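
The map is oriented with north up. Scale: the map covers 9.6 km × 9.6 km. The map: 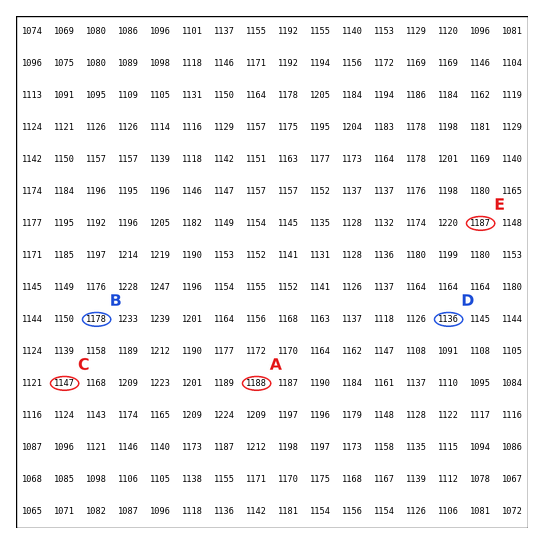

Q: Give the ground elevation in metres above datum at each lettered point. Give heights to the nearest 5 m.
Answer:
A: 1190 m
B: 1180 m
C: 1145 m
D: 1135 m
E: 1185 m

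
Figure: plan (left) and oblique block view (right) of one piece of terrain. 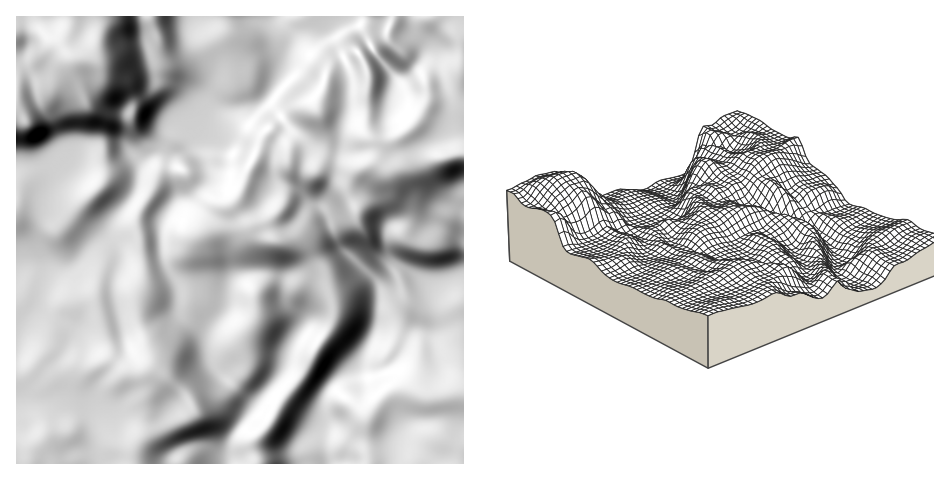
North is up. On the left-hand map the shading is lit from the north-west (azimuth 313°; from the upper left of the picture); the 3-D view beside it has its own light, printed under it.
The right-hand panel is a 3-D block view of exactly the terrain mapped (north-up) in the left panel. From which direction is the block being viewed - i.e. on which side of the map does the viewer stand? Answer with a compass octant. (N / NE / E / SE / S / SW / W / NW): SW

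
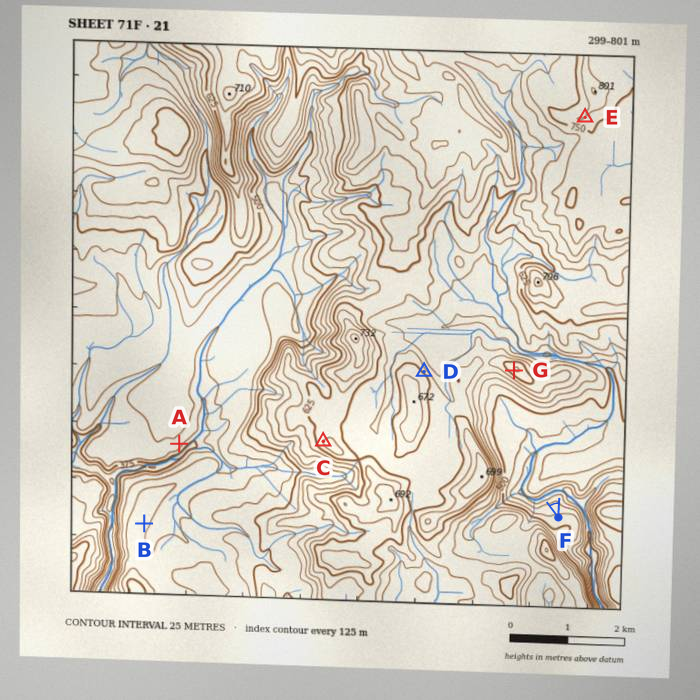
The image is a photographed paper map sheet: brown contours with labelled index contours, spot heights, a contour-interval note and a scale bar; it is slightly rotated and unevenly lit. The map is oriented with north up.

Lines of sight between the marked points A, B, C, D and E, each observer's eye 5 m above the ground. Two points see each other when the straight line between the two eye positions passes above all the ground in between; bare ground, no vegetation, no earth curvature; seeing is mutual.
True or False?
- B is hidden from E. True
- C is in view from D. False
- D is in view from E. True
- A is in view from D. False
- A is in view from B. False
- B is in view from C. True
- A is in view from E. False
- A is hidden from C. False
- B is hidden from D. True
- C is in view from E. True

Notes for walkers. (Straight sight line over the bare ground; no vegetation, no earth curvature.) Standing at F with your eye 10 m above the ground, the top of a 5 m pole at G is visible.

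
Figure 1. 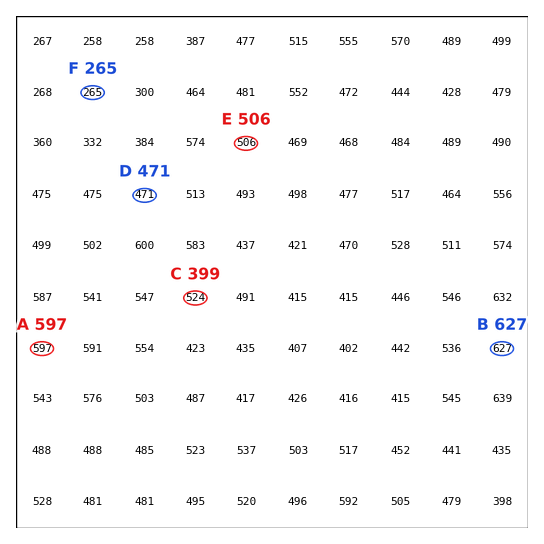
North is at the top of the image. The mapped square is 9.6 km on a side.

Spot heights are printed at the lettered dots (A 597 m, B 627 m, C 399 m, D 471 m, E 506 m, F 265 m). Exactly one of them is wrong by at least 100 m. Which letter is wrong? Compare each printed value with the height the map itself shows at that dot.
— C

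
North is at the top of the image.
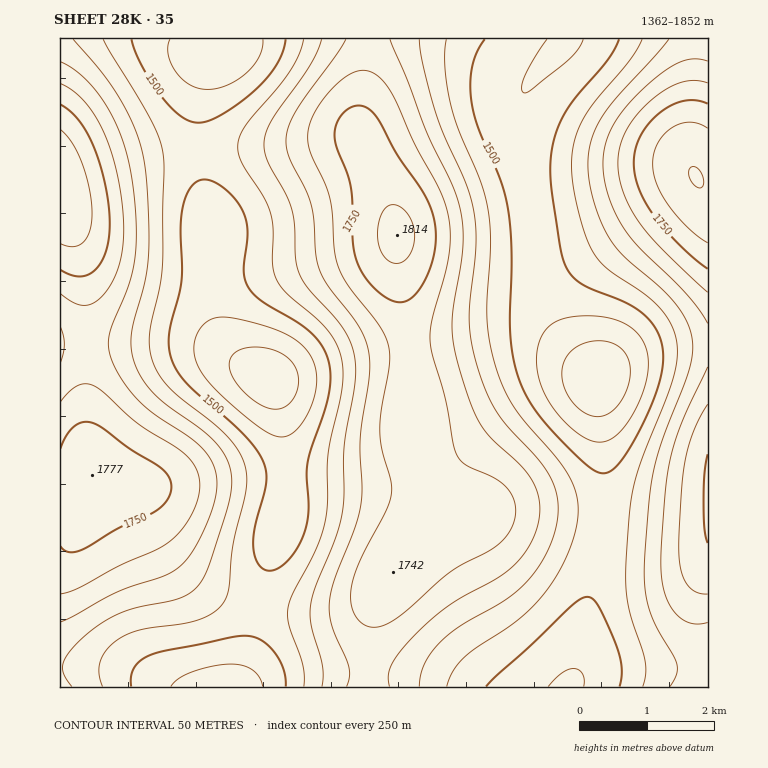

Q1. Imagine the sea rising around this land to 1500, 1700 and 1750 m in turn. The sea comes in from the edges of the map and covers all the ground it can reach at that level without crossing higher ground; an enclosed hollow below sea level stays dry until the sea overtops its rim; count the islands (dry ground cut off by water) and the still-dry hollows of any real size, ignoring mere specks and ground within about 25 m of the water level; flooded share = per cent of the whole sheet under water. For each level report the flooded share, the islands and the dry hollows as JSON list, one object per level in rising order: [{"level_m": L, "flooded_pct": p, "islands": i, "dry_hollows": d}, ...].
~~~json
[{"level_m": 1500, "flooded_pct": 15, "islands": 0, "dry_hollows": 1}, {"level_m": 1700, "flooded_pct": 77, "islands": 1, "dry_hollows": 0}, {"level_m": 1750, "flooded_pct": 91, "islands": 1, "dry_hollows": 0}]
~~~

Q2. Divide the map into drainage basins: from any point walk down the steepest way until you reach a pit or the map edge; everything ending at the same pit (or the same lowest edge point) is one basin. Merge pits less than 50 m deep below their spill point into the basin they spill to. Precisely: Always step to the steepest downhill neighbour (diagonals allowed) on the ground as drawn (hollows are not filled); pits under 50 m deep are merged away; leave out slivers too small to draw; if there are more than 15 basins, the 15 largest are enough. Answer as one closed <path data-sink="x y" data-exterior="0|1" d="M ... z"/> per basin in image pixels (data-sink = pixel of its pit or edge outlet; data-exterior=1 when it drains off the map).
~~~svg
<path data-sink="598 379" data-exterior="0" d="M708 38l-341 1-2 37-3 14-3 41 3 11 25 54 9 29 2 46 10 57 5 44-2 59 17 78-2 20-14 21 32-18 19-7 22-12 8-1 63 1 1 2 21 0 1 2 81 5 2 1 46 0z"/><path data-sink="268 377" data-exterior="0" d="M356 138l-20 0-58 9-67 1-2 2-22 0-27 3-47 10-51 16-2 2 0 22 10 20 6 21 9 47 0 27 2 2-2 98 2 1 0 28 5 28 6 4 33 9 11 13 9 20 18 30 28 30 27 15 26 9 42 6 46 0 20-5 10-5 16-16 12-18 23-26 9-18-2-24-8-30-7-38 2-59-5-44-10-57-2-46-15-45-17-36z"/><path data-sink="567 687" data-exterior="1" d="M530 512l-45 1-55 26-18 11-16 17-19 32-3 11-4 19-1 56-2 2 327 0 1-68 7-34 6-17 0-44-46-1-2-1-20 0-2-2-106-7z"/><path data-sink="224 687" data-exterior="1" d="M92 476l-5 7-6 3-21 3 0 198 306 0 3-2 1-56 6-25 6-14-1-2-13 13-20 9-10 1-61-1-44-11-36-18-23-23-15-22-17-35-11-13-33-9z"/><path data-sink="219 51" data-exterior="0" d="M366 38l-306 0 0 142 73-22 39-6 37-2 2-2 67-1 58-9 20 0 5 3-2-24 6-41z"/>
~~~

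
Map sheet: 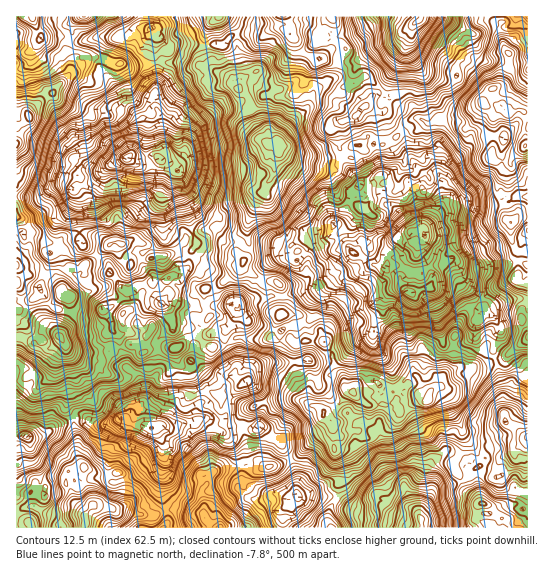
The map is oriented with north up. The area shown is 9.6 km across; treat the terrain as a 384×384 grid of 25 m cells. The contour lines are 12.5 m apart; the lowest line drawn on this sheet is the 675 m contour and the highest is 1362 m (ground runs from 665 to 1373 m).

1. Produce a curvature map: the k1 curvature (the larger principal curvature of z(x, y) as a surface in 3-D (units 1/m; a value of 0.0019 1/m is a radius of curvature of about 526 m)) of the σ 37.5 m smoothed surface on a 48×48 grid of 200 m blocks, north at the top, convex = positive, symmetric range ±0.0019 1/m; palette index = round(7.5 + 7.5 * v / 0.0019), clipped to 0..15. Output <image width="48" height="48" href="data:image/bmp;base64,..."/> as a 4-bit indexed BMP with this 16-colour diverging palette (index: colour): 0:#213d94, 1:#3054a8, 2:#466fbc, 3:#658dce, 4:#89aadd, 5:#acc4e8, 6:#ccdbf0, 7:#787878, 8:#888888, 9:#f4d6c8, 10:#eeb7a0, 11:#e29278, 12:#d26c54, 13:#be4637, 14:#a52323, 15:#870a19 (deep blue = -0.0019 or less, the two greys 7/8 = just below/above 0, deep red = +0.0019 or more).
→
<image width="48" height="48" href="data:image/bmp;base64,Qk32BAAAAAAAAHYAAAAoAAAAMAAAADAAAAABAAQAAAAAAIAEAAATCwAAEwsAABAAAAAAAAAAlD0hAKhUMAC8b0YAzo1lAN2qiQDoxKwA8NvMAHh4eACIiIgAyNb0AKC37gB4kuIAVGzSADdGvgAjI6UAGQqHAGWbivqOqdyKvL7t2Giqzrmairplify6nNzrrOvfzb263qyqi2eZv3e5qqZom9qrp5xozd79/LiZntinmbhmrsmorWZqu9/9y72H2a2Iqou6nbl6p4hWq8yTrLu3zc+Xy67L96p5yJZr3Mhpuph6uqzJmkyVzX1W+Imb6+2/yLmNve3Kz/yYnqjoqovM63qrysqMrNicu8acu/7cy87Xr8q5e7iZuorKaraLvsmsnNlrm9V7qnbuj8ram5mLWrqseHWYf7rLuIm6i7eNi4acvMrO7Jz6vMmqp5mmn4mXiWaYmKi7V8eLrLiXnbmXjaqYq5u5y3zEi5mrqJnNrJmNy5mJjNmYrHmljJyYyZ25eKmcmqq//M3/69juyq79zoh4iq6quZnKl3uXuMu5nLy7ed+piYzKreiHqNn7i6qd66+9yZuVWtmcef3Izbqcy7yKm5mMibv8q8na2peKmNqcvOjf2M2d56vKmmi7rbi4bZidjOhJWJuljaq6ec23vc29p5za7cqczuvtu/6pmrvGv6ulvsq4mpmM++57/Iiq67rfnNz///7v74llvr3MznrJv7i+23iJi/tqm4epq6uKzbqWzc7a75vknJrNvKqtrfyZu82Ya/y5vprLjqi3r4abv3u4nMRs+oaaqrlozszbvKmqn3a4ftd5vcd93sqci5eZu6lHuZuHa83lrXTJjL+Hmdht6674iayq396bq++ol6q7qXmEm3ntzs27yKt82np32I3L7vy9qJmLuay223mN/JzKvfpp/KynmXu9qZh+usuofNvdp5l62etmuc+uqf/7maq8yGm+l6S8jKeatnyb256Lx0r+6+ithprKuIi6mpiduZl5y6uJ+27b7d/tz6icu7remIp6mNp814lXqbur+L2WnMqNt929vMefudlrhYyN+HdJua68+9zKx5fPuXepiteMzMmamLrf/YmaeanNvcWeh4qt7raqmJ2rvbmpeduseu25iGjMnNiLdLl4nPyquKquzNmoeriqrbvqmWnrmsyoicqtmat2mpirvbqrraiKnIrbeoqsu62KmLeKlrmUaYvIydmrutmXWuu3ec28552nebqIOOWIV6y7rMuqqa7Kmsm5m83q3dyYma3IWbiLWLe8q77buZzd24qqi6rZz+uYiJqIerjJipi+6+2oqqvbvqrGqqy2fs6WiLycq8qriaz7vru3V4upmbrdvbnGm6/bq8//yLqamazKm8ncZ5eJeM7NqqnM283b2omIq5imrXi7yZify6l5mqypq+27rKrfuHuIunmpjsfsmIh7t8qYurmau9+pu2rf+b3ZqXaqza7ams6azI2t27t6lo3+tol47aeczKqcqqy8zcnMztfduppo1rutyMd6m8nP/N7s67iJ3meYWrm7l4rLvIpt20i8q83LuItqurmrjPmber25mEesi7rt+8dYynmWioe4jXfaabduytvKd3asupmPu/yKq6iGini7naqpmZebucp8lnmb25bMq4bMv/yqh5iIq/65vd66veeMqJdYm87Nrg=="/>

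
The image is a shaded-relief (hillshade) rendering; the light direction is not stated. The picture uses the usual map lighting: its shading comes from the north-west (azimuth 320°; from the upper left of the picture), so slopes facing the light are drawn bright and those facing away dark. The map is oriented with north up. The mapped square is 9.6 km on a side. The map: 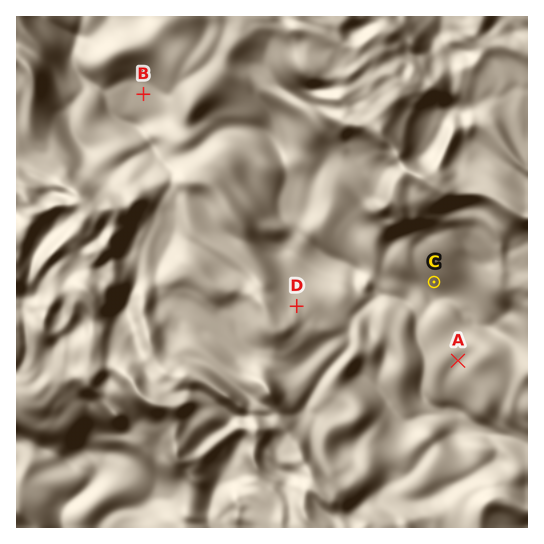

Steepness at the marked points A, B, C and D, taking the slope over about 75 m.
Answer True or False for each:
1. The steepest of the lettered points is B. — False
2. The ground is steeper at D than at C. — True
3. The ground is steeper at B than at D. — False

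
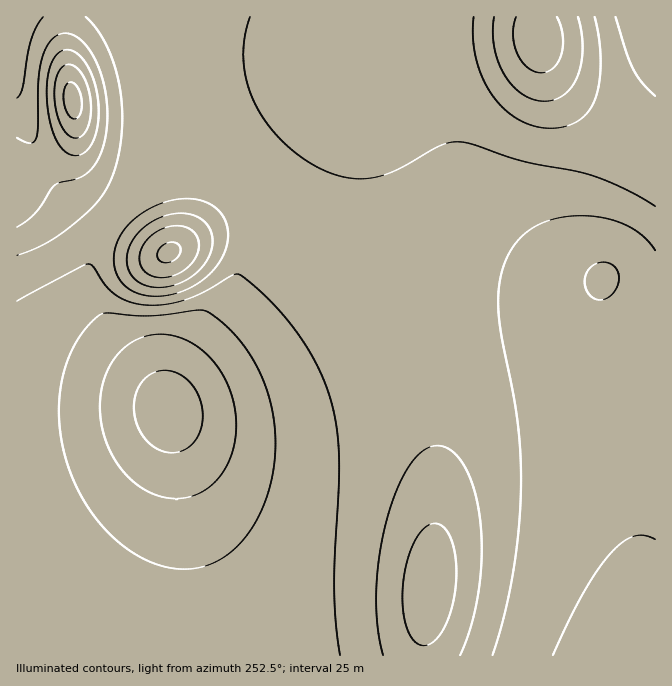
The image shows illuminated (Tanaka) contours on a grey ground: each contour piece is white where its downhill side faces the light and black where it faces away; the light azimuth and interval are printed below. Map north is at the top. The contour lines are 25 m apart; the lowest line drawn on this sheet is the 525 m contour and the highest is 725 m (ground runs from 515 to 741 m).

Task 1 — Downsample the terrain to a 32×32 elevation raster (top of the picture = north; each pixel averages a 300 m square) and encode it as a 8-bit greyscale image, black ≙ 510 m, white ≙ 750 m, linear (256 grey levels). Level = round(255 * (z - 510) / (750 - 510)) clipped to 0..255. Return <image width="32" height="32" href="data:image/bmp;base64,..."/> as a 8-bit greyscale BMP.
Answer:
<image width="32" height="32" href="data:image/bmp;base64,Qk02CAAAAAAAADYEAAAoAAAAIAAAACAAAAABAAgAAAAAAAAEAAATCwAAEwsAAAABAAAAAAAAAAAAAAEBAQACAgIAAwMDAAQEBAAFBQUABgYGAAcHBwAICAgACQkJAAoKCgALCwsADAwMAA0NDQAODg4ADw8PABAQEAAREREAEhISABMTEwAUFBQAFRUVABYWFgAXFxcAGBgYABkZGQAaGhoAGxsbABwcHAAdHR0AHh4eAB8fHwAgICAAISEhACIiIgAjIyMAJCQkACUlJQAmJiYAJycnACgoKAApKSkAKioqACsrKwAsLCwALS0tAC4uLgAvLy8AMDAwADExMQAyMjIAMzMzADQ0NAA1NTUANjY2ADc3NwA4ODgAOTk5ADo6OgA7OzsAPDw8AD09PQA+Pj4APz8/AEBAQABBQUEAQkJCAENDQwBEREQARUVFAEZGRgBHR0cASEhIAElJSQBKSkoAS0tLAExMTABNTU0ATk5OAE9PTwBQUFAAUVFRAFJSUgBTU1MAVFRUAFVVVQBWVlYAV1dXAFhYWABZWVkAWlpaAFtbWwBcXFwAXV1dAF5eXgBfX18AYGBgAGFhYQBiYmIAY2NjAGRkZABlZWUAZmZmAGdnZwBoaGgAaWlpAGpqagBra2sAbGxsAG1tbQBubm4Ab29vAHBwcABxcXEAcnJyAHNzcwB0dHQAdXV1AHZ2dgB3d3cAeHh4AHl5eQB6enoAe3t7AHx8fAB9fX0Afn5+AH9/fwCAgIAAgYGBAIKCggCDg4MAhISEAIWFhQCGhoYAh4eHAIiIiACJiYkAioqKAIuLiwCMjIwAjY2NAI6OjgCPj48AkJCQAJGRkQCSkpIAk5OTAJSUlACVlZUAlpaWAJeXlwCYmJgAmZmZAJqamgCbm5sAnJycAJ2dnQCenp4An5+fAKCgoAChoaEAoqKiAKOjowCkpKQApaWlAKampgCnp6cAqKioAKmpqQCqqqoAq6urAKysrACtra0Arq6uAK+vrwCwsLAAsbGxALKysgCzs7MAtLS0ALW1tQC2trYAt7e3ALi4uAC5ubkAurq6ALu7uwC8vLwAvb29AL6+vgC/v78AwMDAAMHBwQDCwsIAw8PDAMTExADFxcUAxsbGAMfHxwDIyMgAycnJAMrKygDLy8sAzMzMAM3NzQDOzs4Az8/PANDQ0ADR0dEA0tLSANPT0wDU1NQA1dXVANbW1gDX19cA2NjYANnZ2QDa2toA29vbANzc3ADd3d0A3t7eAN/f3wDg4OAA4eHhAOLi4gDj4+MA5OTkAOXl5QDm5uYA5+fnAOjo6ADp6ekA6urqAOvr6wDs7OwA7e3tAO7u7gDv7+8A8PDwAPHx8QDy8vIA8/PzAPT09AD19fUA9vb2APf39wD4+PgA+fn5APr6+gD7+/sA/Pz8AP39/QD+/v4A////AJ2goaOkpaanp6inpqWin5mRhXZnYWp8jpulrLG1uLq8nqCho6Smp6ioqKimpaKemJCDcmBYYXWJmKKqr7O2uLmeoKGjpaeoqaqqqaelop6Yj4NxXVJab4SUoKitsbS2tp6goqSnqaqsrKyrqaainpiPg3FdUVdrgZGdpauvsrO0nqCjpqmsrrCwr62rp6OemI+Dc2BTWGp/j5ujqa2wsbKeoaSorLCztbW0sa6ppJ+YkIV2ZVlba36OmaKorK6wsJ+ipquwtbq8vbu3saymn5mRh3lrYGFufo2YoKaqra6voKSpr7a9wsXGwr22rqegmZGIfXFoaHKAjZefpamsra6gpayzvMXM0NDLxLqxqaGZkoqAd3Bvd4KNl56kqKusraGnr7jDztfc29TKv7OqoZmSi4N7dnV7hI6XnqOnqqysoqixvMnW4efl3M/CtaqhmZKMhX97e3+Hj5eeo6eqq6uiqbO/zdzp8e3h0sK1qaCYkoyHgn9/g4mQmJ6jp6mqqqKps8DO3uz07+HRwbOnnpeRjIiEgoKFi5KYnqOnqamooaiyvs3b6O3o28y8r6SblZCLiIWEhYiNk5mfpKeoqKagprC7x9Te4dzRxLaqoJiSjoqIhoaHio6UmqClp6inpJ6krLXAytHSzsW6rqSclZCMiYeGhoiLkJacoaapqaeim6Cnr7e8v8G/uK+mnpeRjYqIhoaHiYyRl52jqKurqKGXnKGnqJ+XmaOppp6Yko2KiIaFhYaJjJGXnqSqra6qopGVmp6UemJecIual5KNioeFhISEhoiMkZedpKqvsayjhYqQlYhkQDJCZoeQjYmHhIOCgoOFh4uQlZyiqa6wq6F1fISLhmdBKzNUeYqIhoSCgYCBgoOGiY6TmJ6jp6ijmWNueIGGe19JSV55hoWDgYB/f3+AgoSHi4+Tl5qcm5WMV2NtdoCGf3JudYGEgoB+fX19fX6AgoSHioyOj46LhX5SXWJqeISHhoSDg4F/fnx7e3t7fH1/gYOEhYSDgX14c1RaVFhvgYaFhIKBf318e3p5eXp6e31+fn58enh2dHBuXVY+QGR+hISCgH99fHp5eHh4eHl6ent5dnFubW1ubW1oUCQoXHyDgoF/fXx6eXh3d3d3d3h4d3JqYl5gZWptcHBJEh5bfIKBgH58e3p4d3Z2dnZ2d3ZzalxPSlBcZ291dUcUKGJ+goF/fXx6eXh3dnV1dXV1dG5gTDs3QFNmc3p5USxCboCCgH99fHp5d3Z2dXV1dXVyalc+Kyg0TWZ3gH1hTV94gYKAf318enl3dnZ1dXV1dXJnUDUjIS9LaHuGgXJqdH+CgoB/fXx6eXh3dnV1dXV1cmZPNCMiMU9sgIs="/>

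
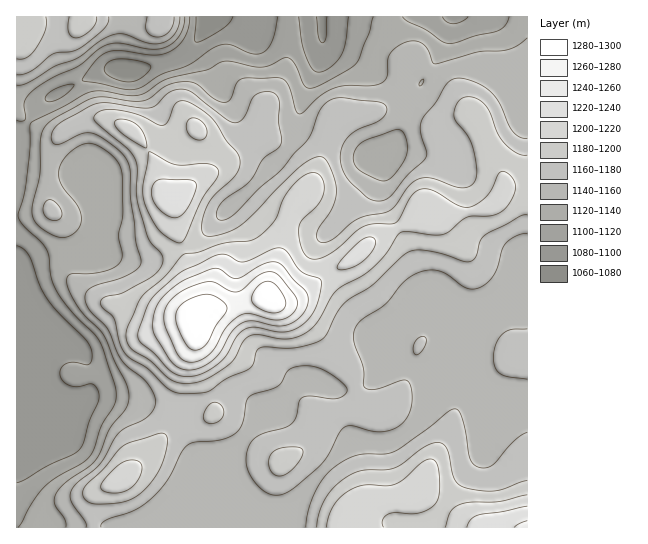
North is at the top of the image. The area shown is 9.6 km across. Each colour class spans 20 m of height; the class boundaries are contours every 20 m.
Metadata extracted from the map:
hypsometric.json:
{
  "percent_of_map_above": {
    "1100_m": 92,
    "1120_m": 86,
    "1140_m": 77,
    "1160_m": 51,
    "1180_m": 29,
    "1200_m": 15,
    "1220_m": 7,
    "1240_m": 4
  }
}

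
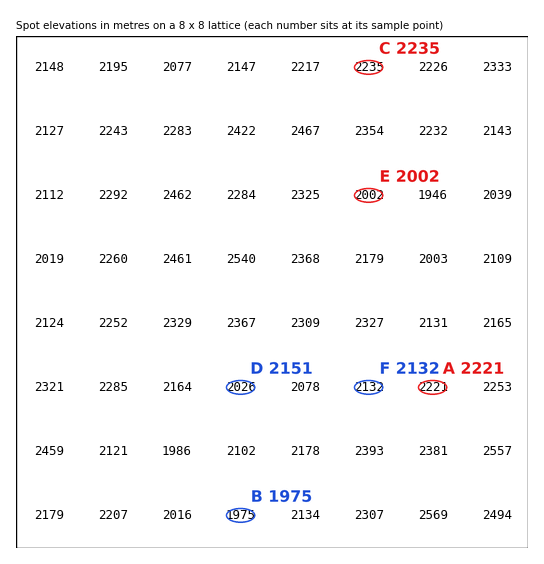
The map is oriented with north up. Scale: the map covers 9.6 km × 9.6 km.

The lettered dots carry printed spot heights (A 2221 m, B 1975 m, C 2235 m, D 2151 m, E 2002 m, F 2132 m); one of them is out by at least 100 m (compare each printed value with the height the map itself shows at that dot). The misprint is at D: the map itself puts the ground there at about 2026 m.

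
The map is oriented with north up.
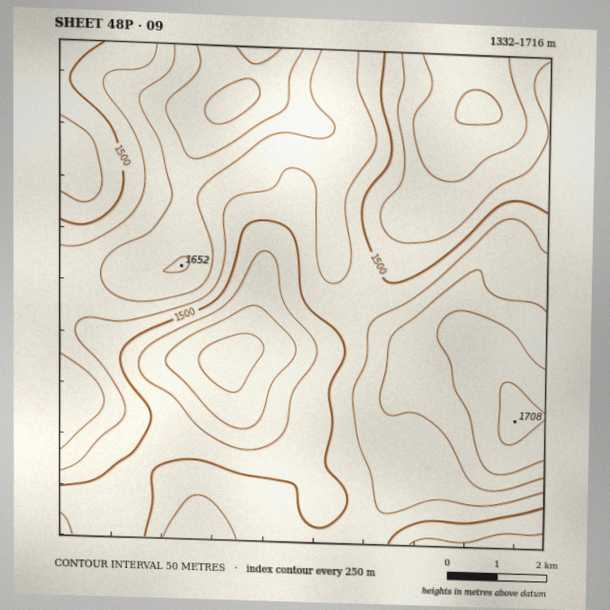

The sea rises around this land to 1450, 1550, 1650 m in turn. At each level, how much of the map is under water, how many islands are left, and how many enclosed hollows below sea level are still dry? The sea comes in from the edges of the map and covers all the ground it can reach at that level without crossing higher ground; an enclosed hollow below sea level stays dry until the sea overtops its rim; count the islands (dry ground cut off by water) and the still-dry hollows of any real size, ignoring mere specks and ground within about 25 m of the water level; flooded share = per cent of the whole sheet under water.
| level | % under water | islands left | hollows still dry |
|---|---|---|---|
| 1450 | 11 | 0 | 1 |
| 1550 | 57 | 0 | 0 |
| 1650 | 91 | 0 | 0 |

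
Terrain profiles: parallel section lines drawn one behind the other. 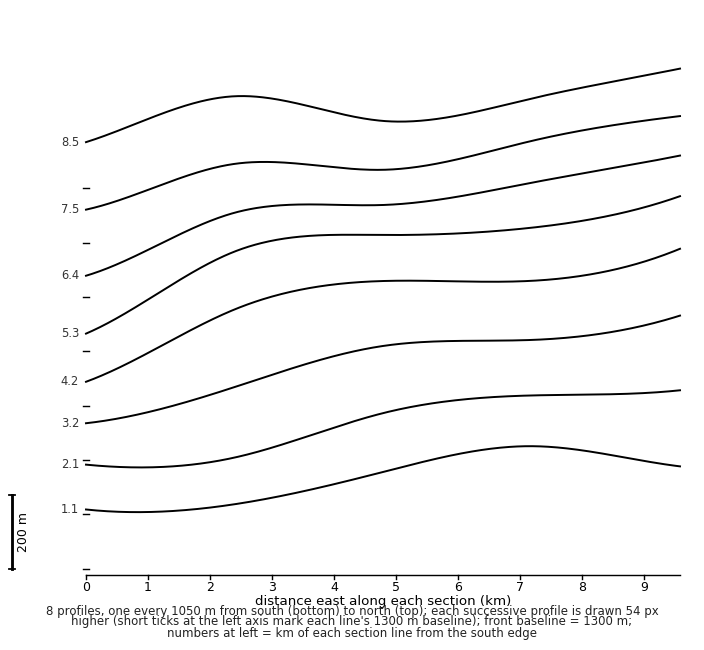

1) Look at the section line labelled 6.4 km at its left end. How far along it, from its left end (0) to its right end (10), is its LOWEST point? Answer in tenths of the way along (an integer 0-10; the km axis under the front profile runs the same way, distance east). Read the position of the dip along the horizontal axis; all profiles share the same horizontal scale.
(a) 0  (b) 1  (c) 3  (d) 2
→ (a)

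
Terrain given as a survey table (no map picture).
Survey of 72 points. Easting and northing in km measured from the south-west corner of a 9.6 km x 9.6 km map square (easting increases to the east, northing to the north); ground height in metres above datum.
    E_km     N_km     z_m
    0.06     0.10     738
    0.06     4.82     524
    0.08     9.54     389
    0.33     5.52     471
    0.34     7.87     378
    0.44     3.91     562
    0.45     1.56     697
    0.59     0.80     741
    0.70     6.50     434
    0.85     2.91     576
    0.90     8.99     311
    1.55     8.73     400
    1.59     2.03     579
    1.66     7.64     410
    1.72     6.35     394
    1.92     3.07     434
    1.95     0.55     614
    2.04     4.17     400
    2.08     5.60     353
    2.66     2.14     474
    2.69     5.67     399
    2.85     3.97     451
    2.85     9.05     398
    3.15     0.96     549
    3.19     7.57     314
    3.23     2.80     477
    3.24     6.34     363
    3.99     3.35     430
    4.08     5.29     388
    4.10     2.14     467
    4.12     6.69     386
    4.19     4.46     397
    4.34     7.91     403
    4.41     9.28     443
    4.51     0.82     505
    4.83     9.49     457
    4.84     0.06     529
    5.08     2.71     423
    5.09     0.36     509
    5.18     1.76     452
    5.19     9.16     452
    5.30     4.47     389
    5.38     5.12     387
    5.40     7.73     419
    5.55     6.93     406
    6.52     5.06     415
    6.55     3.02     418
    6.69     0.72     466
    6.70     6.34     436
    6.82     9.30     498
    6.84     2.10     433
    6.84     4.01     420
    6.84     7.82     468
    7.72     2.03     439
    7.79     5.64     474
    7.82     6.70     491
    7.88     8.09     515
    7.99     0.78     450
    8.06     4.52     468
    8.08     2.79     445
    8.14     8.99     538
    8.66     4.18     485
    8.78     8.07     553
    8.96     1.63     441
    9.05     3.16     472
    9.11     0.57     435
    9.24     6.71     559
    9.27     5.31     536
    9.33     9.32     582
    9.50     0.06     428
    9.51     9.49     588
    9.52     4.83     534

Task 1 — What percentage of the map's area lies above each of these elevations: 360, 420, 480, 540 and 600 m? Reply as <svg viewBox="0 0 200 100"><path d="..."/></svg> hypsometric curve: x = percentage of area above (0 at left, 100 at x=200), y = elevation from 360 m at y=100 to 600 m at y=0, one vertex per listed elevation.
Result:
<svg viewBox="0 0 200 100"><path d="M189 100l-54-25-73-25-33-25-18-25"/></svg>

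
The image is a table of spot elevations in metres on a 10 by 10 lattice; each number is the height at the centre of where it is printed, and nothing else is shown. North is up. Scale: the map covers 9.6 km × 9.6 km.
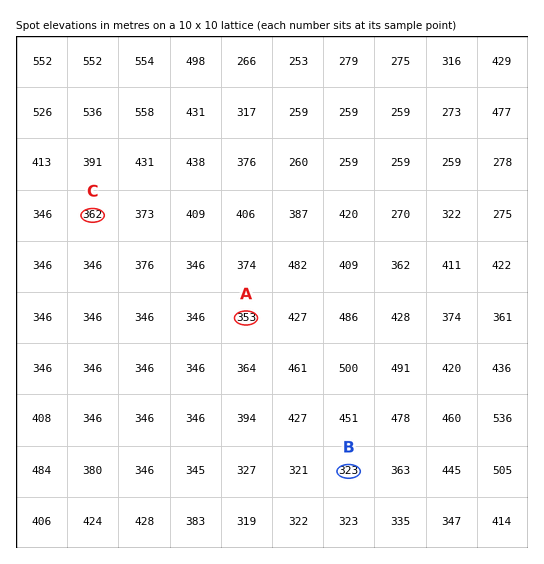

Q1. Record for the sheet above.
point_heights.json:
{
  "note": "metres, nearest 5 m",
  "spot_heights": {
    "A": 355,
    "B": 325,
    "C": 360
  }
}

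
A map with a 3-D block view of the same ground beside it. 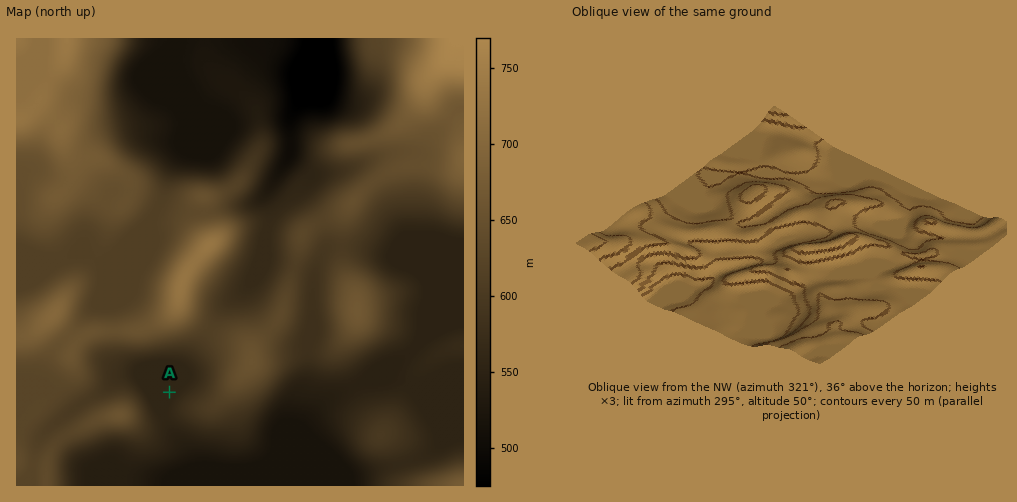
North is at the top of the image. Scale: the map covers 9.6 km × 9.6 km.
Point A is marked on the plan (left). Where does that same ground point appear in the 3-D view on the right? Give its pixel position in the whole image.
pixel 893 223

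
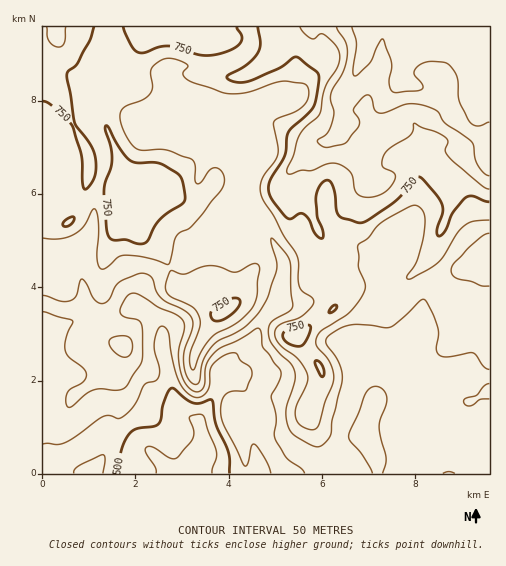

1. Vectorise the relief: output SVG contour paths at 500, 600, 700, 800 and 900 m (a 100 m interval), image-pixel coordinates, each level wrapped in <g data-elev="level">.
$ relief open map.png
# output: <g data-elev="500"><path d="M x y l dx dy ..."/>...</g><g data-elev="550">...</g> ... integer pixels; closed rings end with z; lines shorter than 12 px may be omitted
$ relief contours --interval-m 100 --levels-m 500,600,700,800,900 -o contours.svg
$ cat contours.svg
<g data-elev="500"><path d="M117 473l4-22 6-14 8-8 18-3 6-3 6-23 4-9 3-3 21 15 6 0 13-3 4 24 13 30 1 19"/></g><g data-elev="600"><path d="M443 473l6-1 6 1"/><path d="M43 312l27 7 3 3-7 16-1 13 4 7 15 10 2 7-3 7-12 7-4 4-1 10 1 3 2 1 18-14 6-3 8-1 16 1 7-2 17-24 2-10-2-30-4-4-14-4-3-5 4-11 6-6 5-1 4 2 19 12 18 8 7 5 1 8-5 22 1 17 5 17 6 5 4 3 5-1 4-4 2-22 9-13 6-5 20-8 15-10 3 0 2 4 2 14 18 25-1 8-9 16 5 20-1 22 11 20 16 11 3 4"/></g><g data-elev="700"><path d="M192 370l2-1 7-17 11-15 26-15 15-15 4-13 0-13 3-12-3-5-6 0-16 8-16-5-8-1-10 1-16 7-5 0-8-4-2 2-4 12 1 9 5 4 21 10 4 5 3 7-1 10-9 25 0 10z"/><path d="M43 238l17 1 14-5 10-8 10-17 2 2 2 8-1 39 2 8 2 3 5-1 11-10 7-3 19 2 26 7 8-28 15-10 29-36 3-6 0-6-2-6-3-3-4-1-4 1-10 13-4 2-2-5 0-14-3-6-27-9-27 0-7-6-7-12-4-13 1-8 4-5 17-6 8-6 3-7-2-17 3-5 6-4 11-3 14 5 3 3-5 7 4 6 6 4 33 10 21 0 35-12 20 2 4 2 2 3 1 6-5 11-7 6-19 7-4 4 4 32-3 7-12 16-3 12 3 11 11 16 10 20 13 19 2 8-1 18 2 7 3 4 9 5 2 4-2 6-8 8-7 4-18 6-3 4-1 4 1 6 3 5 19 15 9 14 0 9-10 23-2 10 2 6 3 4 12 5 5-2 2-4 6-21 7-17 2-8-3-14-14-18-1-7 5-8 28-19 15-19 1-10-7-16 0-22 10-7 9-12 8-6 25-14 5-1 3 1 6 8 0 17-7 29-10 16 0 3 3 0 20-11 9-7 18-27 8-9 8-4 16-1"/><path d="M489 233l-7 3-14 12-14 15-3 7 2 5 4 4 15 3 9 4 8 0"/></g><g data-elev="800"><path d="M47 27l2 14 4 4 6 2 3-1 3-4 1-15"/><path d="M300 27l4 6 7 5 3 1 7-5 5 2 11 12 3 10-3 11-12 19-5 26-16 14-6 9-5 19-6 13 1 5 3 0 11-4 10 0 15-6 10-1 7 4 7 5 4 18 3 5 10 2 12-2 10-7 5-11-2-5-10-5-1-5 2-7 6-7 20-13 5-12 7 4 15 5 9 5 2 5-3 9 4 6 32 28 8 4"/></g><g data-elev="900"><path d="M352 27l4 16-3 27 1 6 4-1 12-12 9-19 2-4 2-1 8 23 1 7-3 14 1 5 3 4 4 1 24-3 2-3 0-2-9-12 3-6 11-5 17 1 6 4 6 9 2 24 10 21 4 4 5 1 11-4"/></g>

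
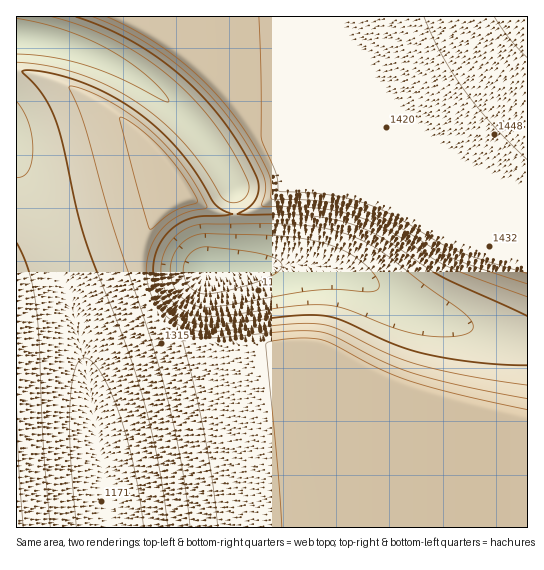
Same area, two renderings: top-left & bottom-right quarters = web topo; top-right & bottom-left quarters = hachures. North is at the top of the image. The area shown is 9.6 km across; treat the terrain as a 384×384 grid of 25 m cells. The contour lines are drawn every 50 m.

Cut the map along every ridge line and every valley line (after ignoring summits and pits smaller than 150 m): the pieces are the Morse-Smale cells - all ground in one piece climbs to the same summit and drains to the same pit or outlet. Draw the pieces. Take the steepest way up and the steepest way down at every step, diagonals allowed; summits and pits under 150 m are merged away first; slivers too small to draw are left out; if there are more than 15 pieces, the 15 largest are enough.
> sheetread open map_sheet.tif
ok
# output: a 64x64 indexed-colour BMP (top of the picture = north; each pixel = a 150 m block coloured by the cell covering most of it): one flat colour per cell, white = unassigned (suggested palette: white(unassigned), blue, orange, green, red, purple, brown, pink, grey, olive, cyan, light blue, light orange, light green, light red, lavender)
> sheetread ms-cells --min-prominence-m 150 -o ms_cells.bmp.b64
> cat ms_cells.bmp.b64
<image width="64" height="64" href="data:image/bmp;base64,Qk12CAAAAAAAAHYAAAAoAAAAQAAAAEAAAAABAAQAAAAAAAAIAAATCwAAEwsAABAAAAAAAAAA////ALR3HwAOf/8ALKAsACgn1gC9Z5QAS1aMAMJ34wB/f38AIr28AM++FwDox64AeLv/AIrfmACWmP8A1bDFADMzMzMzMxERERERERERERERERERERERERERERERERERMzMzMzMzEREREREREREREREREREREREREREREREREREzMzMzMzERERERERERERERERERERERERERERERERERETMzMzMzMRERERERERERERERERERERERERERERERERERMzMzMzMxEREREREREREREREREREREREREREREREREREzMzMzMzERERERERERERERERERERERERERERERERERETMzMzMzMRERERERERERERERERERERERERERERERERERMzMzMzMxEREREREREREREREREREREREREREREREREREzMzMzMzERERERERERERERERERERERERERERERERERETMzMzMzERERERERERERERERERERERERERERERERERERMzMzMzMREREREREREREREREREREREREREREREREREREzMzMzMxERERERERERERERERERERERERERERERERERETMzMzMzERERERERERERERERERERERERERERERERERERMzMzMzMREREREREREREREREREREREREREREREREREREzMzMzMxERERERERERERERERERERERERERERERERERETMzMzMxERERERERERERERERERERERERERERERERERERMzMzMzEREREREREREREREREREREREREREREREREREREzMzMzMRERERERERERERERERERERERERERERERERERETMzMzMxERERERERERERERERERERERERERERERERERERMzMzMzEREREREREREREREREREREREREREREREREREREzMzMzMRERERERERERERERERERERERERERERERERERETMzMzMRERERERERERERERERERERERERERERERERERERMzMzMxEREREREREREREREREREREREREREREREREREREzMzMzERERERERERERERERERERERERERERERERERERETMzMzMREREREREREREREREREREREREREREREREREiIiMzMzMREREREREREREREREREREREREREREREREiIiIiIzMzMxERERERERERERERERERERERERERERESIiIiIiIjMzMzEREREREREREREREREREREREREREREiIiIiIiIiMzMzMRERERERERERERERERERERERERERIiIiIiIiIiIzMzMRERERERERERERERERERERERERESIiIiIiIiIiIjMzMxEREREREREREREREREREREREREiIiIiIiIiIiIiMzMzERERERERERERERERERERERERIiIiIiIiIiIiIiIzMzMREREREREREREREhEREREREiIiIiIiIiIiIiIiIjMzMRERERERERERERESIiIiIiIiIiIiIiIiIiIiIiIiMzMxERERERERERERERIiIiIiIiIiIiIiIiIiIiIiIiIzMzEREREREREREREREiIiIiIiIiIiIiIiIiIiIiIiIjMzERERERERERERERESIiIiIiIiIiIiIiIiIiIiIiIiMzMRERERERERERERERIiIiIiIiIiIiIiIiIiIiIiIiIzMREREREREREREREREiIiIiIiIiIiIiIiIiIiIiIiIjMxERERERERERERERESIiIiIiIiIiIiIiIiIiIiIiIiMzERERERERERERERERIiIiIiIiIiIiIiIiIiIiIiIiIzEREREREREREREREREiIiIiIiIiIiIiIiIiIiIiIiIjMRERERERERERERERESIiIiIiIiIiIiIiIiIiIiIiIiMRERERERERERERERERIiIiIiIiIiIiIiIiIiIiIiIiIxERERERERERERERERIiIiIiIiIiIiIiIiIiIiIiIiIhEREREREREREREREREiIiIiIiIiIiIiIiIiIiIiIiIiEREREREREREREREREiIiIiIiIiIiIiIiIiIiIiIiIiIREREREREREREREREiIiIiIiIiIiIiIiIiIiIiIiIiIhERERERERERERERESIiIiIiIiIiIiIiIiIiIiIiIiIiERERERERERERERESIiIiIiIiIiIiIiIiIiIiIiIiIiIRERERERERERERESIiIiIiIiIiIiIiIiIiIiIiIiIiIhERERERERERERESIiIiIiIiIiIiIiIiIiIiIiIiIiIiERERERERERERESIiIiIiIiIiIiIiIiIiIiIiIiIiIiIRERERERERERESIiIiIiIiIiIiIiIiIiIiIiIiIiIiIhERERERERERESIiIiIiIiIiIiIiIiIiIiIiIiIiIiIiEREREREREREiIiIiIiIiIiIiIiIiIiIiIiIiIiIiIiIREREREREREiIiIiIiIiIiIiIiIiIiIiIiIiIiIiIiIhERERERERIiIiIiIiIiIiIiIiIiIiIiIiIiIiIiIiIiERERERESIiIiIiIiIiIiIiIiIiIiIiIiIiIiIiIiIiIREREREiIiIiIiIiIiIiIiIiIiIiIiIiIiIiIiIiIiIhERESIiIiIiIiIiIiIiIiIiIiIiIiIiIiIiIiIiIiIiIiIiIiIiIiIiIiIiIiIiIiIiIiIiIiIiIiIiIiIiIiIiIiIiIiIiIiIiIiIiIiIiIiIiIiIiIiIiIiIiIiIiIiIiIiIiIiIiIiIiIiIiIiIiIiIiIiIiIiIiIiIiIiIi"/>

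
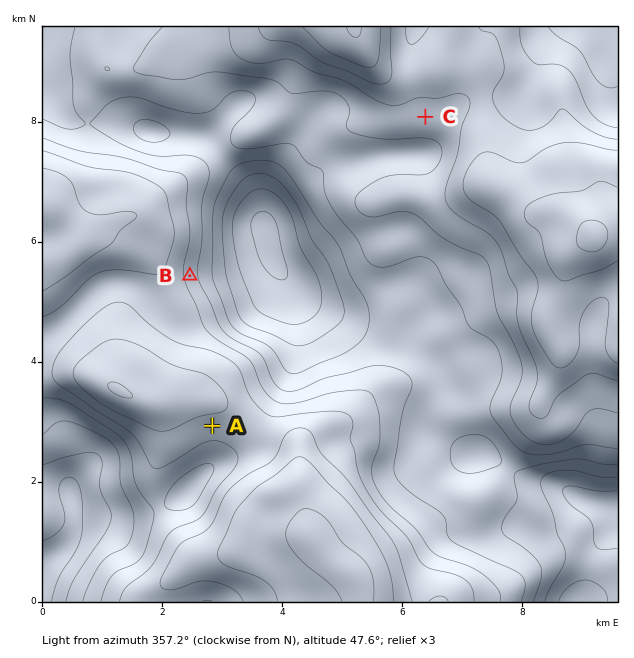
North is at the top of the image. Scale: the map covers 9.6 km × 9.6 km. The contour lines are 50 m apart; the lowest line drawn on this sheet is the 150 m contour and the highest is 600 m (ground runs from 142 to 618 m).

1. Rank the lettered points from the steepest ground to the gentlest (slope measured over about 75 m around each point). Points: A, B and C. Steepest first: B A C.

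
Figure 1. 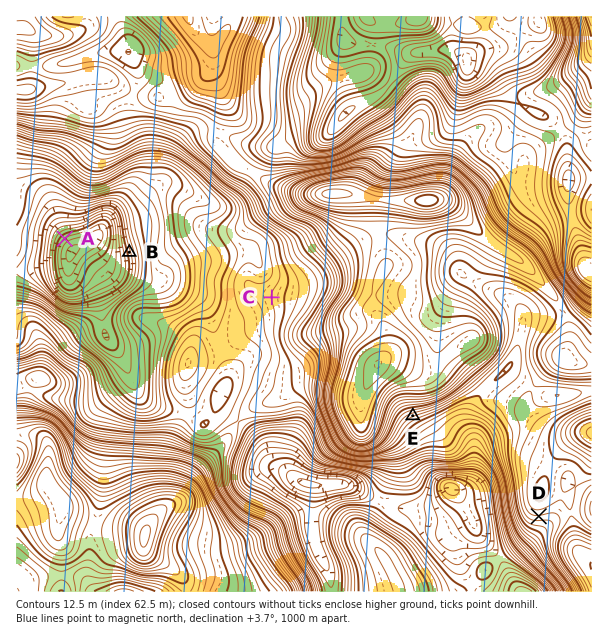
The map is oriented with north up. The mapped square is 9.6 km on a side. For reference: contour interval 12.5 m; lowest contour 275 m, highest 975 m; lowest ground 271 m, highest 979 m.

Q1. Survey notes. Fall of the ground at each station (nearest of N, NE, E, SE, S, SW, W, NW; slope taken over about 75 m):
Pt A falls SE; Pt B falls W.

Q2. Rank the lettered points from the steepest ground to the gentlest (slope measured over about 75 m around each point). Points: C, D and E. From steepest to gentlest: E D C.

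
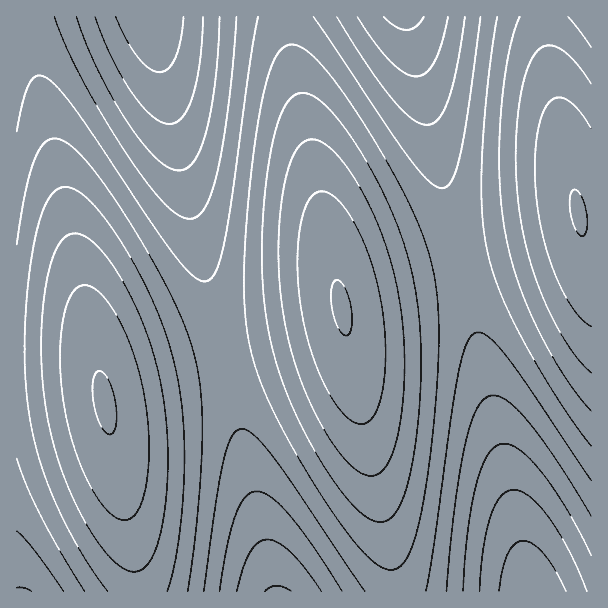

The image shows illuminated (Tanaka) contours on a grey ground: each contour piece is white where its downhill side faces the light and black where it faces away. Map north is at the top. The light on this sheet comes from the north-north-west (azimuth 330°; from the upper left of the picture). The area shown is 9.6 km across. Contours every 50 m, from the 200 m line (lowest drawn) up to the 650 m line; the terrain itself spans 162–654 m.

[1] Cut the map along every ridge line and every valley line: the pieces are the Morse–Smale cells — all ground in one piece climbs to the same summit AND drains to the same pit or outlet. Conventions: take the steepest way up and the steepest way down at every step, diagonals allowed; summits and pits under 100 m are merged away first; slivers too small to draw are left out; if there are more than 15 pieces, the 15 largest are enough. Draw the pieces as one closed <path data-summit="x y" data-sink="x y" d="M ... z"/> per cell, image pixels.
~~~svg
<path data-summit="105 404" data-sink="150 17" d="M150 16l-134 1 0 339 64 0 10 4 7 6 5 24 5-5 15-6 101-25-36-157z"/><path data-summit="342 309" data-sink="150 17" d="M285 16l-134 1 36 180 37 158 91-21 23-8 5-5 0-9-17-88-38-185z"/><path data-summit="342 309" data-sink="533 591" d="M459 260l-91 22-23 7-5 5 0 9 18 96 36 171 2 21 134 1 0-5-25-128-41-183z"/><path data-summit="578 212" data-sink="533 591" d="M581 223l-5 7-15 6-101 25 36 156 35 175 61-1 0-364-8-1z"/><path data-summit="342 309" data-sink="404 17" d="M405 16l-119 1 2 22 18 80 33 176 6-6 12-5 103-24-40-179-11-57z"/><path data-summit="342 309" data-sink="278 591" d="M344 320l-6 6-12 5-103 25 33 142 18 92 2 2 120-1-2-21-16-73z"/><path data-summit="578 212" data-sink="404 17" d="M543 16l-137 1 55 243 90-20 19-6 10-7-6-42-28-143z"/><path data-summit="105 404" data-sink="278 591" d="M222 355l-90 21-19 6-10 7 11 66 20 102 4 35 138-1-35-160z"/><path data-summit="105 404" data-sink="21 591" d="M80 356l-64 1 1 235 121-1-4-34-20-102-14-80-3-9-7-6z"/><path data-summit="578 212" data-sink="150 17" d="M591 16l-47 1 0 15 4 27 17 78 13 79 2 6 4 4 8-1z"/>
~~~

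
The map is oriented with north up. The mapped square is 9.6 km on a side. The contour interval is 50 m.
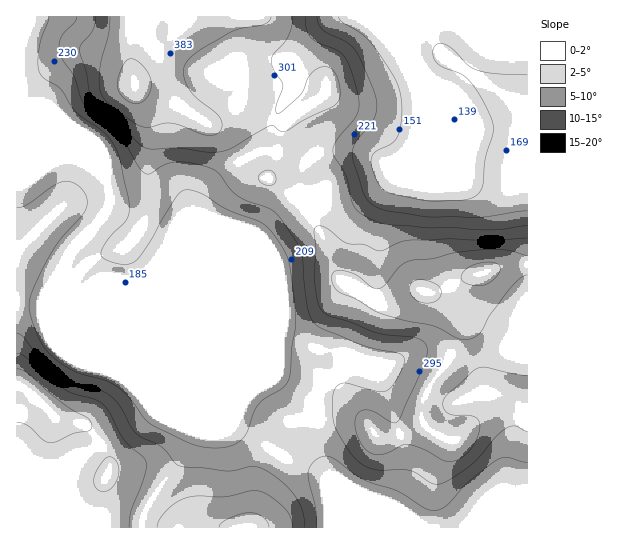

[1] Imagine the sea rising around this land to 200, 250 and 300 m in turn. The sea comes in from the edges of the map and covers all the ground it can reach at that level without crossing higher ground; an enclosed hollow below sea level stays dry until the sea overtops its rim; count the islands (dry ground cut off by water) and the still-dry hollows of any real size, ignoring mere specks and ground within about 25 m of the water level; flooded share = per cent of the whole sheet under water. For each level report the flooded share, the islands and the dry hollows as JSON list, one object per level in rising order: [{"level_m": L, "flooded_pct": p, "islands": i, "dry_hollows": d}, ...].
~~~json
[{"level_m": 200, "flooded_pct": 39, "islands": 0, "dry_hollows": 0}, {"level_m": 250, "flooded_pct": 55, "islands": 0, "dry_hollows": 0}, {"level_m": 300, "flooded_pct": 71, "islands": 0, "dry_hollows": 0}]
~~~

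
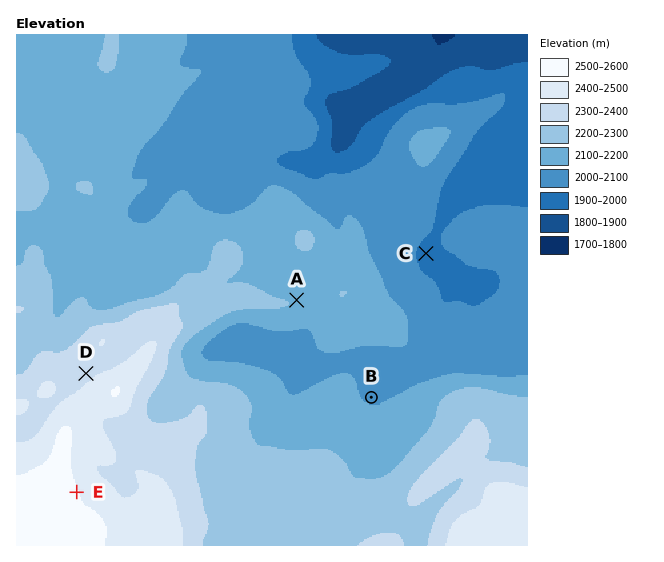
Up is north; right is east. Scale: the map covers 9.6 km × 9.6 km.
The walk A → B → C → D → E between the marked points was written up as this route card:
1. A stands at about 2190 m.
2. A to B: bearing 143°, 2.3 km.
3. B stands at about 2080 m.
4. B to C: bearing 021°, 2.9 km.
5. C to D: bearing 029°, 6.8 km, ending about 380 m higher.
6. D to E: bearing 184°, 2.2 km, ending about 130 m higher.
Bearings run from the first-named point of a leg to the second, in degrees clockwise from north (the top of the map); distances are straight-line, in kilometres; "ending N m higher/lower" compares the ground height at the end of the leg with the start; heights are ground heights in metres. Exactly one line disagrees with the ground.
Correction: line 5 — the bearing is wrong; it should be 251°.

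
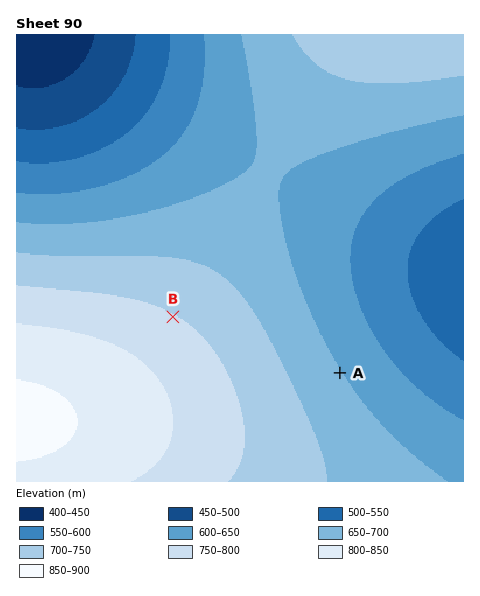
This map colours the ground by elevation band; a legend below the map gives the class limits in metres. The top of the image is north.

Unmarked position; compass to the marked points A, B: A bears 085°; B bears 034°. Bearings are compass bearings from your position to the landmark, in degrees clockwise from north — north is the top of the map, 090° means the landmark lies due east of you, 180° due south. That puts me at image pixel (122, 392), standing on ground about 830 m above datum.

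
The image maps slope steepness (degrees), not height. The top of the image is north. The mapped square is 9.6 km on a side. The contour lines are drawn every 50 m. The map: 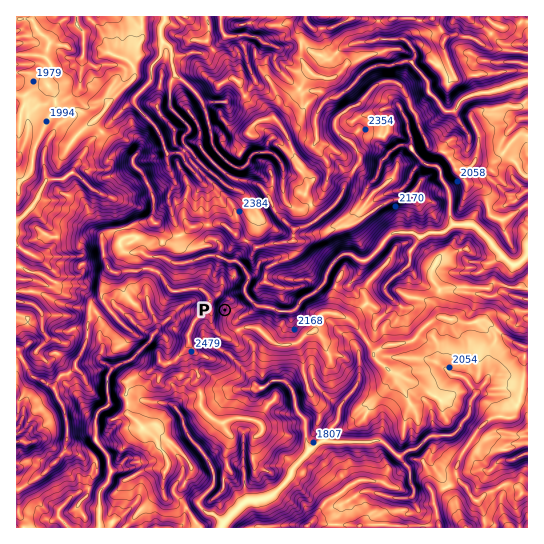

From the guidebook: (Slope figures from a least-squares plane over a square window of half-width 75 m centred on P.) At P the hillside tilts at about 33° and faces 108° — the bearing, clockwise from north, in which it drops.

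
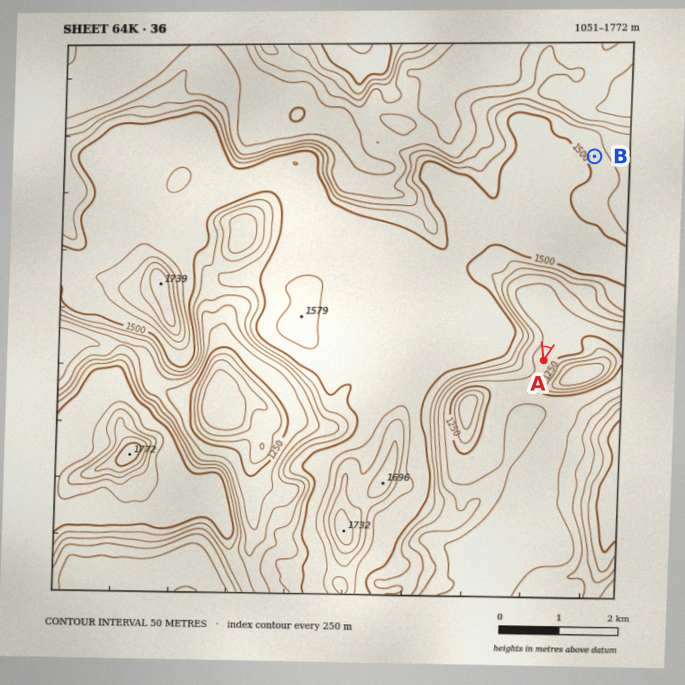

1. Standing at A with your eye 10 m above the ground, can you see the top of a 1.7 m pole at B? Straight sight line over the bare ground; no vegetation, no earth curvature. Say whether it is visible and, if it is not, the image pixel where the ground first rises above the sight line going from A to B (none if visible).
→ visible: false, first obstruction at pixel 563 282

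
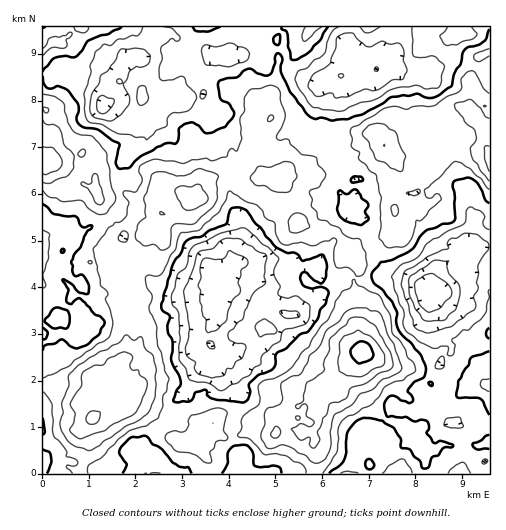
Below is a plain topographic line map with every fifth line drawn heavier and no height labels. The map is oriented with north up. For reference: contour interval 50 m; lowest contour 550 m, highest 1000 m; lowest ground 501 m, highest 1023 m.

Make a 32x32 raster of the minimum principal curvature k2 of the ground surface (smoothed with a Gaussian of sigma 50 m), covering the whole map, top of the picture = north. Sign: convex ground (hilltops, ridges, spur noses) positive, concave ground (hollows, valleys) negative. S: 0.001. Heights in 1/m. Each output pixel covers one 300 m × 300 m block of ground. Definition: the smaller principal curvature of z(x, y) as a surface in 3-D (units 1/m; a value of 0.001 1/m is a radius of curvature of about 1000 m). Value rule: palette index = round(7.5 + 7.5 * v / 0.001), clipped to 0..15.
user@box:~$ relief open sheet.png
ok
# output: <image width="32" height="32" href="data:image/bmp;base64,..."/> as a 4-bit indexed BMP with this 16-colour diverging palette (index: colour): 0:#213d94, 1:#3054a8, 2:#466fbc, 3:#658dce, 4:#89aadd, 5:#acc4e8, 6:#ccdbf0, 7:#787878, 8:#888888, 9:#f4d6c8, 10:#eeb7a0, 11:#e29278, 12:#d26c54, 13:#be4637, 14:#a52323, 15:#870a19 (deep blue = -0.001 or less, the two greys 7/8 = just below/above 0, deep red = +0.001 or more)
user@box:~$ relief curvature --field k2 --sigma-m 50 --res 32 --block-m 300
<image width="32" height="32" href="data:image/bmp;base64,Qk12AgAAAAAAAHYAAAAoAAAAIAAAACAAAAABAAQAAAAAAAACAAATCwAAEwsAABAAAAAAAAAAlD0hAKhUMAC8b0YAzo1lAN2qiQDoxKwA8NvMAHh4eACIiIgAyNb0AKC37gB4kuIAVGzSADdGvgAjI6UAGQqHACVDGUZGN3VEIgZDLEE2c0ASJ0EUJ1ZQAjNpdBUkV2NTJJJUA1llRDXDd3QUJnVXZUd5dlITR4BhdFRSEldmICBERliXM2KSVXVVNVQjJTYUQ5VGaEAmIxM0KVklE0VDMmNWhHhWBQU6WlhURiIUI5cyeGc3VTE0IREzRpV1gxVVUgZoZ1QFM0RmNlW6k1NEZUUBMkQ2IjgyA1N4iFVCZlVWMRdpVUQmWmMlVXZQA1VWZzU2REc0RWMAAlRkhjA0Q1RkWIdAUxVoSDImKGUgAkRGInWCQ0GCUzVmNEETAQJkZTZUM4FwMGKWYDNiIiAmNkZGd0RSUFEgACEpc1WEEiU2NoEldgMyRGo3FnNpclIRUDFCSGBmVSZIhXUjVlNEJlVDAVKEhkEWZJMwQnZFiBNmJ6A3U5pwY1MzcUJlVpYTQ3ZTJWZnQXRnZCREU0VBAZMjcBeFWEdHhnhHBFc2cwe4NmAIVTM0QyhTJDZmRXM3Y1l1EWI1ZVc1JVNGtFU0KGYnYSQ1pFNkQHRTaVQydBNUIARVNVVAY6RTZEZ4VlGUp4IBNgMkJGVFcVNjZnRohQM0BGUBMlhGpjAgEzZSAEMVRiNRdUVWgzIiGFQhADeCQCNyIVeTEBF0ZTEyM2IwV1iCMiFlQVJTYZVgJkB2QmR1VmZTIEZSNHJ2ITY1NiAB"/>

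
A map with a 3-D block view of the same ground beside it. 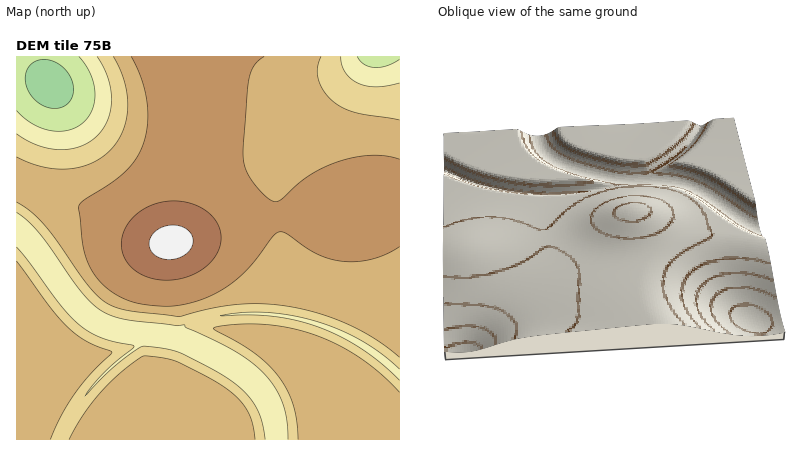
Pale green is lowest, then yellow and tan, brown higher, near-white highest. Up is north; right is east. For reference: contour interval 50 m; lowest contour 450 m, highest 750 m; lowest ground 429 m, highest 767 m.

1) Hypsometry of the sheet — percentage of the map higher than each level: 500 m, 96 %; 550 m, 87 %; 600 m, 74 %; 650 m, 30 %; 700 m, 4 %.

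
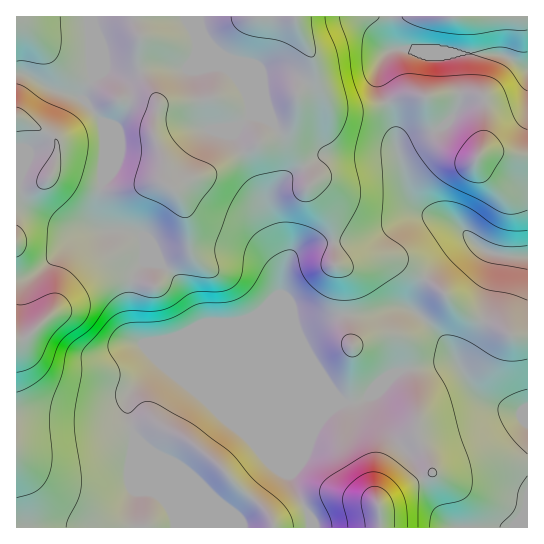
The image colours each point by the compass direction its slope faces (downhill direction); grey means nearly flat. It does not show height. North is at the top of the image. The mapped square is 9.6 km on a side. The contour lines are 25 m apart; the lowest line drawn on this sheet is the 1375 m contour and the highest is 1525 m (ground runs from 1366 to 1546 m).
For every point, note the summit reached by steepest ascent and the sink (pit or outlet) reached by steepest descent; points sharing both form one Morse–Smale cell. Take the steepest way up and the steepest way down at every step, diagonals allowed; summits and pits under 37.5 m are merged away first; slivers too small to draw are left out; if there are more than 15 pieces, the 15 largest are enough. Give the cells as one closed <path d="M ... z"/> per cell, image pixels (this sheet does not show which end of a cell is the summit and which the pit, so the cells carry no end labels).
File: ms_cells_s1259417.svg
<path d="M294 16l-278 1 1 511 293 0-1-14-16-29-2-12 13-30 8-8 11-17 14-13 5-2 15 0 9-4 12-7 20-20 37-8 19-1 6 4 17 27 8 6 32 12 6 0 5-3-1-73-14 0-16-11-34-13-28-27-38-24-24-1-19 5-19 0-2-30-4-16-18-28-2-13-22-40 9-24 1-23 16-25-2-15-12-21z"/><path d="M314 63l-3 10-14 18-1 23-9 24 22 40 2 13 18 28 4 16 2 30 19 0 19-5 24 1 38 24 28 27 34 13 16 11 14 0 1-179-27-5-16 0-8 7-8 0-12-6-8-5-12-13-8-21-2-16-5-2-19 0-28 11-13 2-25-1-10-9-8-13z"/><path d="M454 363l-19 1-37 8-20 20-21 11-15 0-19 15-11 17-11 12-10 26 2 12 16 29 2 14 217-1 0-117-11 2-32-12-8-6-17-27z"/><path d="M527 16l-232 0 0 2 4 12 13 24 7 32 8 13 7 8 7 2 21 0 13-2 28-11 27 1 20-4 28 2 6 4 1 10-1 33-4 12 5-2 16 0 26 4z"/><path d="M471 93l-40 3-4 2 0 4 6 24 7 13 17 14 12 6 8 0 7-17 1-33-1-10-6-4z"/>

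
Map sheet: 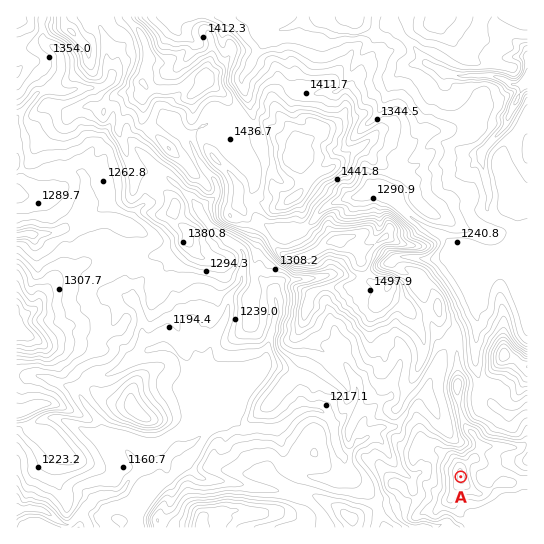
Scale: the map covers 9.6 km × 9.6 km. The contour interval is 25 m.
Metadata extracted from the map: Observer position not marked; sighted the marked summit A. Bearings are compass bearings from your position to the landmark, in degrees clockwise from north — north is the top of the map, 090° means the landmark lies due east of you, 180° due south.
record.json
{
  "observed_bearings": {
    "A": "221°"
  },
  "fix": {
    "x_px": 500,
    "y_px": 432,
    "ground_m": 1370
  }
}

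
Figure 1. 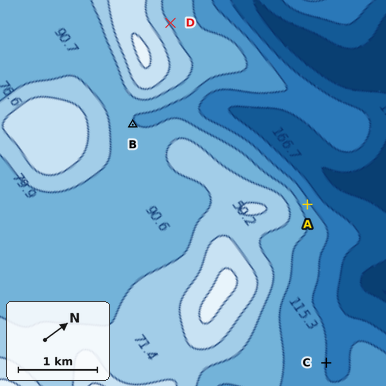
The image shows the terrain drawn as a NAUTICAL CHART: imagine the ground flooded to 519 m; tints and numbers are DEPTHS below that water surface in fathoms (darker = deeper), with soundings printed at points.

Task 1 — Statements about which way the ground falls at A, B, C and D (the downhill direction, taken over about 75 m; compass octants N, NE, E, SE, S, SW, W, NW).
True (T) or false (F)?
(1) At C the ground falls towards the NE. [T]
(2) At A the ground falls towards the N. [T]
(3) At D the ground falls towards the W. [F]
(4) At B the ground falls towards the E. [F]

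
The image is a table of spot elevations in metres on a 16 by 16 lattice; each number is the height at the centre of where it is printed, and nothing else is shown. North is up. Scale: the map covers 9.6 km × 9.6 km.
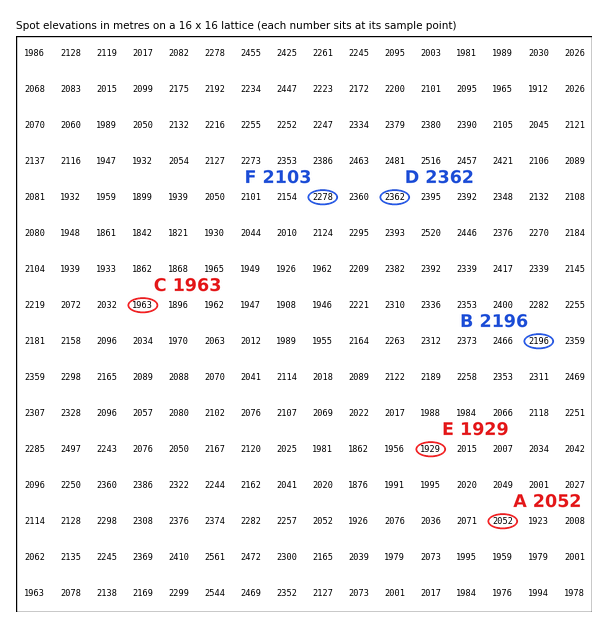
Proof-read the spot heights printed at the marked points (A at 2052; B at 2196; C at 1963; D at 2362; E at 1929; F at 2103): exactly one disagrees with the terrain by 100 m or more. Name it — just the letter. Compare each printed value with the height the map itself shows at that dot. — F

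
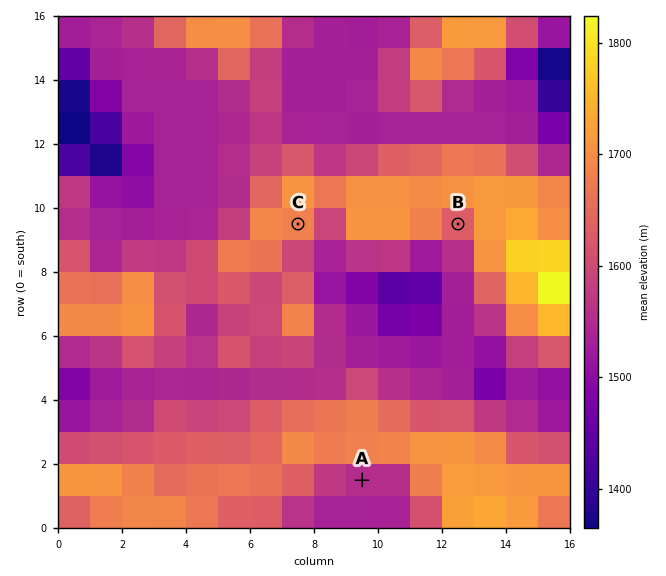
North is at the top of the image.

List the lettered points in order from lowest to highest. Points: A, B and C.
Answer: A B C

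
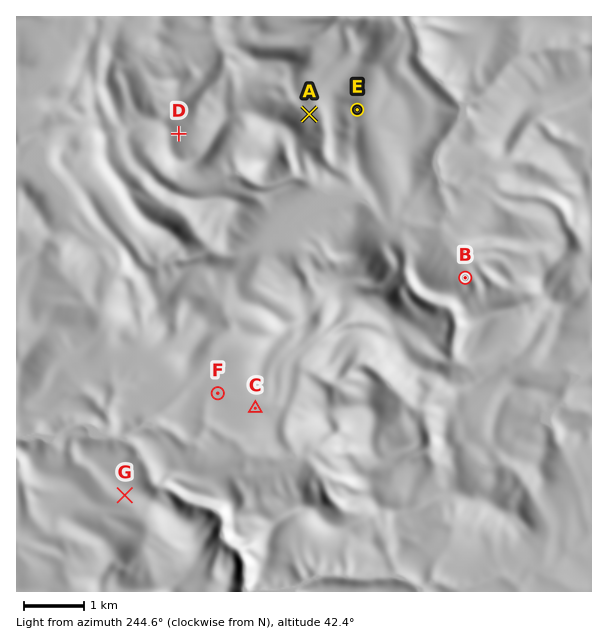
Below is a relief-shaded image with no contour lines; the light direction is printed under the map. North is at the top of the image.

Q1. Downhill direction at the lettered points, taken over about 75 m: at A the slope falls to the NE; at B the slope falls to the N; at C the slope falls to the NW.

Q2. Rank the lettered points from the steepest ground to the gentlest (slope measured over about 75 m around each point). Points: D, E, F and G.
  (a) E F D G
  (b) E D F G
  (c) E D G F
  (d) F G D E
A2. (c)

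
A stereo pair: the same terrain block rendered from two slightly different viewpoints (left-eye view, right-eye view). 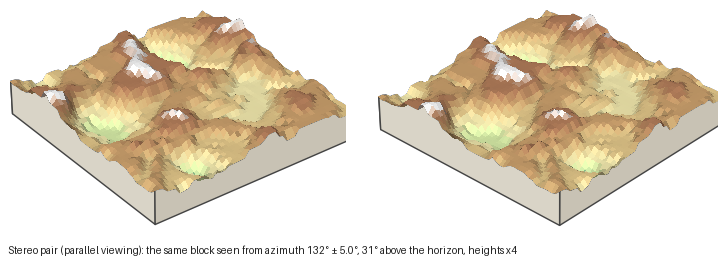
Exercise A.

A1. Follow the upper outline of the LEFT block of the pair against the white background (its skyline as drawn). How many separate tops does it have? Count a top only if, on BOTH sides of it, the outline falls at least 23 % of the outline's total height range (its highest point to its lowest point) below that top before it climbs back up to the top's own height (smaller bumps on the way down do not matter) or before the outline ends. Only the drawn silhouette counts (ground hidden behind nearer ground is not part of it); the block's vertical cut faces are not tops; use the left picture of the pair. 1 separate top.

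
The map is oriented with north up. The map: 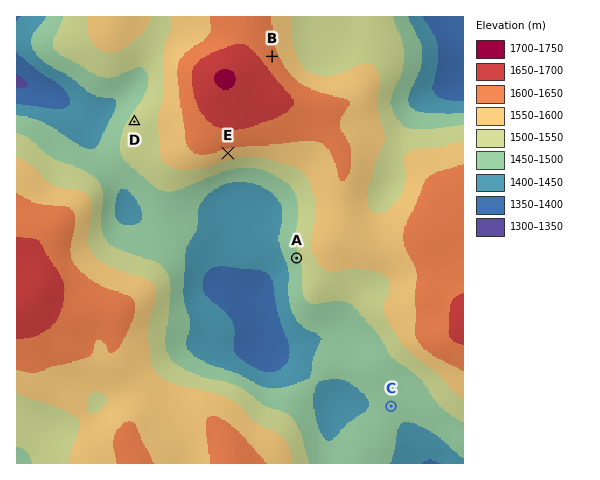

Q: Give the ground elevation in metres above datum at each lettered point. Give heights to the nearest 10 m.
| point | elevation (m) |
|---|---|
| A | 1490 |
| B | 1620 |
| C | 1460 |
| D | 1520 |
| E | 1580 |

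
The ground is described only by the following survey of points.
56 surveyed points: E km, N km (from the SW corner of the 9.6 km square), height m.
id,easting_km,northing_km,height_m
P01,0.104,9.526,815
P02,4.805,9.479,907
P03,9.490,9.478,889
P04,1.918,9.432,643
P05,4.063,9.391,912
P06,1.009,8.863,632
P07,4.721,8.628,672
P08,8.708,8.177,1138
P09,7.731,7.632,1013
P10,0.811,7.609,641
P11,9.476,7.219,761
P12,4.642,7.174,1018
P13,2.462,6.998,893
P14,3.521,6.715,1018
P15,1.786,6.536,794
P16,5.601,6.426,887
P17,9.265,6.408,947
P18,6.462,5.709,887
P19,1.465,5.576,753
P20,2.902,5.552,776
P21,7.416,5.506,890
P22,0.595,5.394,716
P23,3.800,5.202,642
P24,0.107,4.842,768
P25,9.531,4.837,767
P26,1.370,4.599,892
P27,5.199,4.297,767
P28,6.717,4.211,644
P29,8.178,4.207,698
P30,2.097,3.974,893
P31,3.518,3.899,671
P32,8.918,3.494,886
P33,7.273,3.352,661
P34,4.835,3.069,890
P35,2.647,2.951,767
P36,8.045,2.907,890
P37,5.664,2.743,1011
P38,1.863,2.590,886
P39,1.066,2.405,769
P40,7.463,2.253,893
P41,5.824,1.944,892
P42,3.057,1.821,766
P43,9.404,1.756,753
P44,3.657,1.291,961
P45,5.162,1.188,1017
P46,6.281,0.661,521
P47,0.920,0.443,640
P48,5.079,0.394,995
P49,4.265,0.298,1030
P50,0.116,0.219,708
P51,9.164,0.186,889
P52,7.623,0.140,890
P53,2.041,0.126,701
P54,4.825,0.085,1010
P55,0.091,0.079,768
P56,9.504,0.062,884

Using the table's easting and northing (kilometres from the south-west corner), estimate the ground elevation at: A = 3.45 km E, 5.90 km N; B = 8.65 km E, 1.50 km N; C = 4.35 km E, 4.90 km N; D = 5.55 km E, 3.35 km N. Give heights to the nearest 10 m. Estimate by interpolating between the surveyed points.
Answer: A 890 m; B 770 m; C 640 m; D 890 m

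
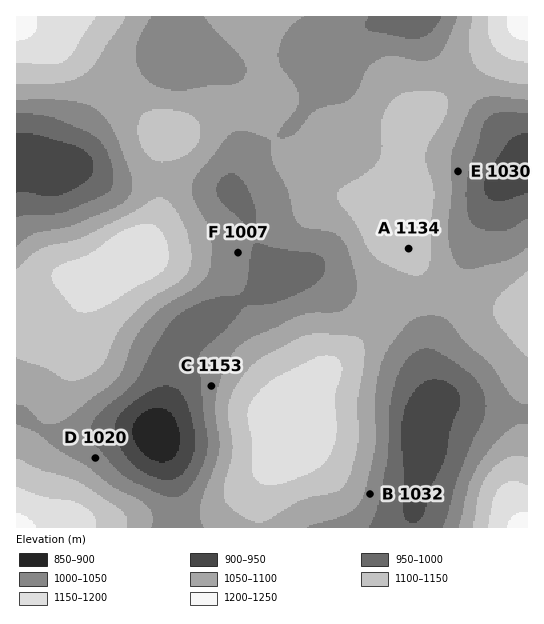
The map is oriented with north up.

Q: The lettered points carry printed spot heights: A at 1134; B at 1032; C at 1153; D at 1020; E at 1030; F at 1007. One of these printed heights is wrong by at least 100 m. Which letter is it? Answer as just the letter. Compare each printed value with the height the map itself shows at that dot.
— C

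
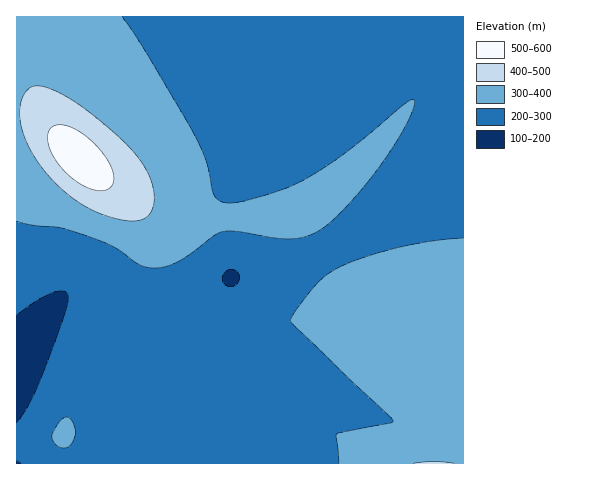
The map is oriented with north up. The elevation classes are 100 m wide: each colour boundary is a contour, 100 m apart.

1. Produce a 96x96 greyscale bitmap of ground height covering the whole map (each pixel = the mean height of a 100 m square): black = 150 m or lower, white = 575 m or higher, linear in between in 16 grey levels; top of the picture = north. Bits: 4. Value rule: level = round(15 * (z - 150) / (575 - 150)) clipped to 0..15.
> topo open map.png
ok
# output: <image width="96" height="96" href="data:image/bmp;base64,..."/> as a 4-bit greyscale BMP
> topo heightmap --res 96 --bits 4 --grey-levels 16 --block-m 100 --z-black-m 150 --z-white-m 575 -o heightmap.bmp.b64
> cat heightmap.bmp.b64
<image width="96" height="96" href="data:image/bmp;base64,Qk12EgAAAAAAAHYAAAAoAAAAYAAAAGAAAAABAAQAAAAAAAASAAATCwAAEwsAABAAAAAAAAAAAAAAABEREQAiIiIAMzMzAERERABVVVUAZmZmAHd3dwCIiIgAmZmZAKqqqgC7u7sAzMzMAN3d3QDu7u4A////ACIjMzRERERERERERERERERDMzMzMzMzMzMzMzMzM0RERFVVZmZ3d4iIiZmZmZmZmSIzNERFVVVUREREREREREREMzMzMzMzMzMzMzMzM0RERVVVZmZ3d3iIiIiIiIiIiCMzREVVVVVVVEREREREREREMzMzMzMzMzMzMzMzNERERVVVZmZ3d3eIiIiIiIiIiDM0RFVVVVVVVEREREREREREQzMzMzMzMzMzMzMzNERERVVVZmZ3d3d3d3iIiIh3dzM0RFVVVVVVVEREREREREREQzMzMzMzMzMzMzMzRERERVVVZmZmZ3d3d3d3d3d3dzM0RVVWZVVVVURERERERERERDMzMzMzMzMzMzMzRERERVVVZmZmZmZnd3d3d3d3dyM0RFVWZlVVVUREREREREREREMzMzMzMzMzMzM0REREVVVVVWZmZmZmZmZmd3d3eCMzRFVVZVVVVUREREREREREREQzMzMzMzMzMzNEREREVVVVVVVVVmZmZmZmd3d4iCIzRFVVVVVVVEREREREREREREREMzMzMzMzMzRERERFVVVVVVVVVVVVZmZnd3eIiCIjNEVVVVVVVERERERERERERERERDMzMzMzNERERERFVVVVVVVVVVVWZmd3d4iIiBIjNEVVVVVVRERERERERERERERERERDMzNERERERERERERERERFVVVmZnd3eIiIiBIiM0RVVVVVREREREREREREREREREREREREREREREREREREREREVVZmZ3d4iIiImREiM0RVVVVVRERERERERERERERERERERERERERERERERERERERFVWZmd3eIiIiZmRESIzRFVVVURERERERERERERERERERERERERERERERERERERERVVmZnd3iIiImZmRESIzREVVVEREREREREREREREREREREREREREREREREQzMzREVVZmZ3d4iIiIiImQERIjRERVRERERERERERERERERERERERERERERERERDMzM0RFVWZmd3iIiIiIiIiAERIjNEREREREREREREREREREREREREREREREREREMzMzNERVVmZ3d4iIiIiIiIiAARIjM0REREREREREREREREREREREREREREREREQzMzMzREVVZmd3d4iIiIiIiIiAAREiM0REREREREREREREREREREREREREREREREMzMzM0RFVWZnd3d4iIiIiIiIiAABEiMzREREREREREREREREREREREREREREREQzMzMzNERVVmZ3d3d4iIiIiIiIiAABESIzNEREREREREREREREREREREREREREREMzMzMzREVVZmd3d3d3iIiIiIiIiAABESIzM0RERERERERERERERERERERFVERERDMzMzNERFVWZnd3d3d3eIiIiIiIiAAAESIjMzMzMzNERERERERERERERERUREREQzMzMzRERVVmZnd3d3d3d3iIiIiIiAAAERIjMzMzMzM0RERERERERERERERERERDMzMzM0RFVVZmZnd3d3d3d3d3eIiIiAAAERIiMzMzMzMzREREREREREREREREREQzMzMzNERVVWZmZnd3d3d3d3d3d3d3dwAAERIiMzMzMzMzNERERERERERERERERDMzMzMzREVVVmZmZnd3d3d3d3d3d3d3dxABEREiIzMzMzMzMzNEREREREREREREMzMzMzNERFVVZmZmZmd3d3d3d3d3d3d3dxEREREiIzMzMzMzMzMzMzNEREREREQzMzMzMzRERVVWZmZmZmd3d3d3d3d3d3d3dxEREREiIjMzMzMzMzMzMzMzMzMzMzMzMzMzM0REVVVmZmZmZmZ3d3d3d3d3d3d3dxERERESIiMzMzMzMzMzMzMzMzMzMzMzMzMzRERFVVZmZmZmZmZmd3d3d3d3d3d3dxERERESIiMzMzMyIiIiIjMzMzMzMzMzMzM0REVVVVZmZmZmZmZmZnd3d3d3d3d3dyERERESIiIzMzMzMyIiIiIzMzMzMzMzMzRERFVVVVZmZmZmZmZmZmZnd3d3d3d3dyIRERESIiIzMzMzMzMzMzMzMzMzMzMzMzRERFVVVVVmZmZmZmZmZmZmZnd3d3d3dyIiERESIiIjMzMzMzMzMzMzMzMzMzMzMzM0REVVVVVWZmZmZmZmZmZmZmZmd3d3dyIiIhESIiIjMzMzMzMzMzMzMzMzMzMzMzMzRERVVVVVZmZmZmZmZmZmZmZmZmZmZjIiIiIiIiIiMzMzMzMzMzMzMzMzMzIiIjMzRERVVVVVVmZmZmZmZmZmZmZmZmZmZjMiIiIiIiIiMzMzMzMzMzMzMzMzMiIiIiMzNERFVVVVVWZmZmZmZmZmZmZmZmZmZjMzIiIiIiIiIzMzMzMzMzMzMzMzIiIiIiIzNERFVVVVVVZmZmZmZmZmZmZmZmZmZjMzMiIiIiIiIzMzMzRERERDMzMzIiIiIiIjM0REVVVVVVVmZmZmZmZmZmZmZmZmZjMzMzIiIiIiIzMzNEREREREQzMzIiIiIiIjM0REVVVVVVVVZmZmZmZmZmZmZmZmZkMzMzMyIiIiIzMzREREVVREREMzMiIiIiIjM0REVVVVVVVVVWZmZmZmZmZmZmZmZkRDMzMzMyIiMzM0REVVVVVVREQzMyIiIiIjM0REVVVVVVVVVVVWZmZmZmZmZmZmZkREQzMzMzMzMzNERFVVVmVVVURDMzIiIiIzM0REVVVVVVVVVVVVVWZmZmZmZmZmZkREREQzMzMzMzRERVVmZmZmVVVEQzMiIiMzNEREVVVVVVVVVVVVVVVWZmZmZmZmZkREREREMzMzM0RFVVZmZmZmZlVURDMzMzMzRERFVVVVVVVVVVVVVVVVVVZmZmZmZkRERERERERERERVVmZnd3d3ZmVVREQzMzNERERVVVVVVVVVVVVVVVVVVVVVVVVmZlVVRERERERERFVVZmZ3d3d3dmZlVURERERERFVVVVVVVVVVVVVVVVVVVVVVVVVVVVVVVVVERERFVVVmZnd3d3d3d2ZmVVVERERVVVVVVVVVVVVVVVVVVVVVVVVVVVVVVVVVVVVVVVVVVmZnd3d4iIh3d3ZmZVVVVVVVVVVVVVVVVVVVVVVVVVVVVVVVVVVVVVVVVVVVVVVWZmd3d4iIiIiHd3ZmZlVVVVVVVmZmZmVVVVVVVVVVVVVVVVVVVVVVVVVVVVVVVWZmZ3d4iIiIiIiHd3ZmZmVVVWZmZmZmZmZmVVVVVVVVVVVVVVVVVVVVVVVVVVVWZmZ3d4iIiJmYiIiHd3ZmZmZmZmZmZmZmZmZmZVVVVVVVVVVVVVVVVVVVVVVVZmZmZmd3iIiZmZmZmIiHd3ZmZmZmZmZmZmZmZmZmZmVVVVVVVVVVVVVVVVVVVWZmZmZmZ3eIiZmZmZmZmYiHd2ZmZmZmZmZmZmZmZmZmZmZVVVVVVVVVVVVVVVVVVWZmZmZmd3iJmaqqqqqZmYiHd2ZmZlVVVmZmZmZmZmZmZmZlVVVVVVVVVVVVVVVVVWZmZmZ3eIiZqqqqqqqpmYiHd2ZmZVVVVVVmZmZmZmZmZmZmVVVVVVVVVVVVVVVVVWZmZmd3iJmqu7u7u6qqmYiHd2ZmVVVVVVVVVmZmZmZmZmZmZVVVVVVVVVVVVVVVVWZmZnd4iZq7vMzLu7qqmYiHdmZmVVVVVVVVVVZmZmZmZmZmZlVVVVVVVVVVVVVVVWZmd3eImqu8zMzMu7qqmYiHdmZmVVVVVVVVVVVVZmZmZmZmZmVVVVVVVURVVVVVVWZnd3iJq7zN3d3My7qqmYh3dmZmVVVVVVVVVVVVVWZmZmZmZmVVVVVVRERERERERWd3d4iau83d3d3cy7qpmYh3dmZmVVVVVVVVVVVVVVVmZmZmZmZVVVVVRERERERERHd3eImrvN3u7t3cy7qpmIh3dmZmVVVVVVVVVVVVVVVVZmZmZmZlVVVVRERERERERHd3iJq7ze7u7u3cu6qpmId3ZmZmVVVVVVVVRERFVVVVVWZmZmZmVVVVRERERERERHd4iaq83u7/7u3Mu6qZiId3ZmZmVVVVVVVERERERFVVVVZmZmZmZVVVVERERERERHd4mavN7v//7t3LuqmZiHd2ZmZlVVVVVVRERERERERVVVVWZmZmZVVVVERERERERHeImrzd7v//7tzLqqmYiHd2ZmZlVVVVVVREREREREREVVVVZmZmZlVVVURERERERHiJqrze7//+7cy6qpmIh3d2ZmZlVVVVVURERERERERERFVVVWZmZmVVVURERERERIiZq83e7//u3cu6qZmId3dmZmZVVVVVVEREREREREREREVVVVZmZmVVVVRERERERIiaq83e7u7t3LuqmZiId3ZmZmZVVVVVVERERERERERERERFVVVmZmZVVVRERERERIiau83e7u7dy7qpmYiHd3ZmZmVVVVVVREREREREREREREREVVVVZmZVVVVERERERImavM3d7t3Mu6qZmIh3d2ZmZmVVVVVVRERERERERERERERERVVVVmZlVVVERERERImqu83d3dzLuqmZiId3d2ZmZlVVVVVUREREREREREREREREREVVVWZlVVVURERERJmqu8zMzMu6qZmIiHd3dmZmZlVVVVVERERERERERERERERERERVVVVmVVVURERERJmqu7zMy7uqmZiIh3d3ZmZmZVVVVVVERERERERERERERERERERFVVVVVVVVRERERJmqq7u7u6qpmYiId3d2ZmZmVVVVVVREREREREREREREREREREREVVVVVVVVVERERJmaqru7qqmZmIiHd3d2ZmZmVVVVVUREREREREREREMzMzM0RERERVVVVVVVVERERJmaqqqqqpmZiIh3d3dmZmZlVVVVVUREREREREREQzMzMzMzNERERFVVVVVVVURERJmZqqqpmZmIiId3d3ZmZmZlVVVVVERERERERERDMzMzMzMzMzREREVVVVVVVURERJmZmZmZmZiIiHd3d3ZmZmZVVVVVREREREREREMzMzMzMzMzMzNERERVVVVVVVRERJmZmZmZmYiIh3d3d2ZmZmVVVVVVRERERERERDMzMzMzMzMzMzMzRERFVVVVVVRERJmZmZmZmIiId3d3dmZmZmVVVVVUREREREREQzMzMzMzMzMzMzMzNEREVVVVVVRERJmZmZmYiIiId3d3dmZmZlVVVVVUREREREREMzMzMzMzMzMzMzMzM0RERVVVVVVERJmZmZmIiIiHd3d3ZmZmZlVVVVVERERERERDMzMzMzMzMzMzMzMzMzRERFVVVVVERJmZmYiIiIh3d3d3ZmZmZVVVVVREREREREQzMzMzMzMzMzMzMzMzMzNERFVVVVVURJmZiIiIiId3d3d2ZmZmZVVVVVREREREREMzMzMzMzMzMzMzMzMzMzM0REVVVVVURIiIiIiIiHd3d3d2ZmZmVVVVVURERERERDMzMzMzMzMzMzMzMzMzMzMzRERVVVVURIiIiIiIiHd3d3dmZmZlVVVVVEREREREQzMzMzMzMzMzMzMzMzMzMzMzRERFVVVVRIiIiIiIh3d3d3ZmZmZlVVVVVEREREREMzMzMzMzMzMzMzMzMzMzMzMzNERFVVVVRIiIiIiIh3d3d3ZmZmZVVVVVRERERERDMzMzMzMzMzMzMzMzMzMzMzMzM0REVVVVRIiIiIiId3d3d2ZmZmZVVVVUREREREQzMzMzMzMzMzMzMzMzMzMzMzMzMzRERVVVRIiIiIiHd3d3d2ZmZmVVVVVUREREREMzMzMzMzMzMzMzMzMzMzMzMzMzMzRERVVVRIiIiIh3d3d3dmZmZlVVVVVEREREREMzMzMzMzMzMzMzMzMzMzMzMzMzMzNERFVVVIiIiIh3d3d3ZmZmZlVVVVRERERERDMzMzMzMzMzMzMzMzMzMzMzMzMzMzNERFVVVIiIiId3d3d2ZmZmZVVVVVREREREQzMzMzMzMzMzMzMzMzMzMzMzMzMzMzM0REVVVIiIiHd3d3d2ZmZmVVVVVUREREREMzMzMzMzMzMzMzMzMzMzMzMzMzMzMzM0REVVVIiIh3d3d3dmZmZlVVVVVERERERDMzMzMzMzMzMzMzMzMzMzMzMzMzMzMzMzRERVVA=="/>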